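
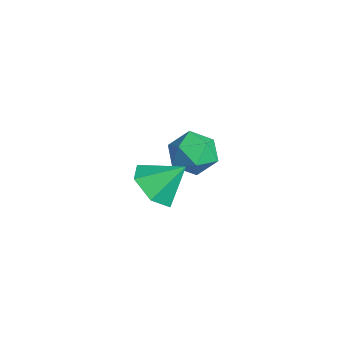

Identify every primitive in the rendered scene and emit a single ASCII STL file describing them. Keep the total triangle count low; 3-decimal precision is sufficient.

solid 
facet normal -0.196 -0.704 -0.682
outer loop
vertex 1.477 -2.963 0.746
vertex 0.761 -2.691 0.671
vertex 1.326 -2.416 0.225
endloop
endfacet
facet normal 0.925 0.363 0.113
outer loop
vertex 1.477 -2.963 0.746
vertex 1.326 -2.416 0.225
vertex 0.979 -1.909 1.429
endloop
endfacet
facet normal -0.196 -0.704 -0.683
outer loop
vertex 1.326 -2.416 0.225
vertex 0.761 -2.691 0.671
vertex 0.609 -2.144 0.151
endloop
endfacet
facet normal 0.366 0.891 -0.270
outer loop
vertex 1.326 -2.416 0.225
vertex 0.609 -2.144 0.151
vertex 0.979 -1.909 1.429
endloop
endfacet
facet normal -0.197 -0.704 -0.683
outer loop
vertex 0.609 -2.144 0.151
vertex 0.761 -2.691 0.671
vertex 0.045 -2.419 0.597
endloop
endfacet
facet normal -0.458 0.889 -0.031
outer loop
vertex 0.609 -2.144 0.151
vertex 0.045 -2.419 0.597
vertex 0.979 -1.909 1.429
endloop
endfacet
facet normal -0.197 -0.704 -0.682
outer loop
vertex 0.045 -2.419 0.597
vertex 0.761 -2.691 0.671
vertex 0.196 -2.965 1.117
endloop
endfacet
facet normal -0.722 0.362 0.589
outer loop
vertex 0.045 -2.419 0.597
vertex 0.196 -2.965 1.117
vertex 0.979 -1.909 1.429
endloop
endfacet
facet normal -0.197 -0.704 -0.683
outer loop
vertex 0.196 -2.965 1.117
vertex 0.761 -2.691 0.671
vertex 0.913 -3.238 1.191
endloop
endfacet
facet normal -0.164 -0.166 0.972
outer loop
vertex 0.196 -2.965 1.117
vertex 0.913 -3.238 1.191
vertex 0.979 -1.909 1.429
endloop
endfacet
facet normal -0.196 -0.704 -0.683
outer loop
vertex 0.913 -3.238 1.191
vertex 0.761 -2.691 0.671
vertex 1.477 -2.963 0.746
endloop
endfacet
facet normal 0.659 -0.164 0.734
outer loop
vertex 0.913 -3.238 1.191
vertex 1.477 -2.963 0.746
vertex 0.979 -1.909 1.429
endloop
endfacet
facet normal 0.094 -0.096 0.991
outer loop
vertex -1.844 -0.486 -0.09
vertex -2.566 -0.772 -0.049
vertex -1.963 -1.252 -0.153
endloop
endfacet
facet normal 0.726 -0.168 0.666
outer loop
vertex -1.844 -0.486 -0.09
vertex -1.963 -1.252 -0.153
vertex -1.452 -0.898 -0.621
endloop
endfacet
facet normal 0.853 0.429 0.297
outer loop
vertex -1.844 -0.486 -0.09
vertex -1.452 -0.898 -0.621
vertex -1.739 -0.199 -0.806
endloop
endfacet
facet normal 0.300 0.869 0.393
outer loop
vertex -1.844 -0.486 -0.09
vertex -1.739 -0.199 -0.806
vertex -2.428 -0.121 -0.452
endloop
endfacet
facet normal -0.169 0.544 0.822
outer loop
vertex -1.844 -0.486 -0.09
vertex -2.428 -0.121 -0.452
vertex -2.566 -0.772 -0.049
endloop
endfacet
facet normal 0.676 -0.708 0.203
outer loop
vertex -1.452 -0.898 -0.621
vertex -1.963 -1.252 -0.153
vertex -1.932 -1.439 -0.908
endloop
endfacet
facet normal -0.346 -0.592 0.728
outer loop
vertex -1.963 -1.252 -0.153
vertex -2.566 -0.772 -0.049
vertex -2.621 -1.361 -0.554
endloop
endfacet
facet normal -0.772 0.445 0.454
outer loop
vertex -2.566 -0.772 -0.049
vertex -2.428 -0.121 -0.452
vertex -2.908 -0.662 -0.739
endloop
endfacet
facet normal -0.014 0.970 -0.241
outer loop
vertex -2.428 -0.121 -0.452
vertex -1.739 -0.199 -0.806
vertex -2.397 -0.308 -1.207
endloop
endfacet
facet normal 0.882 0.257 -0.396
outer loop
vertex -1.739 -0.199 -0.806
vertex -1.452 -0.898 -0.621
vertex -1.794 -0.788 -1.311
endloop
endfacet
facet normal -0.300 -0.869 -0.393
outer loop
vertex -2.516 -1.074 -1.27
vertex -1.932 -1.439 -0.908
vertex -2.621 -1.361 -0.554
endloop
endfacet
facet normal -0.853 -0.429 -0.297
outer loop
vertex -2.516 -1.074 -1.27
vertex -2.621 -1.361 -0.554
vertex -2.908 -0.662 -0.739
endloop
endfacet
facet normal -0.726 0.168 -0.666
outer loop
vertex -2.516 -1.074 -1.27
vertex -2.908 -0.662 -0.739
vertex -2.397 -0.308 -1.207
endloop
endfacet
facet normal -0.094 0.096 -0.991
outer loop
vertex -2.516 -1.074 -1.27
vertex -2.397 -0.308 -1.207
vertex -1.794 -0.788 -1.311
endloop
endfacet
facet normal 0.169 -0.544 -0.822
outer loop
vertex -2.516 -1.074 -1.27
vertex -1.794 -0.788 -1.311
vertex -1.932 -1.439 -0.908
endloop
endfacet
facet normal 0.014 -0.970 0.241
outer loop
vertex -2.621 -1.361 -0.554
vertex -1.932 -1.439 -0.908
vertex -1.963 -1.252 -0.153
endloop
endfacet
facet normal -0.882 -0.257 0.396
outer loop
vertex -2.908 -0.662 -0.739
vertex -2.621 -1.361 -0.554
vertex -2.566 -0.772 -0.049
endloop
endfacet
facet normal -0.676 0.708 -0.203
outer loop
vertex -2.397 -0.308 -1.207
vertex -2.908 -0.662 -0.739
vertex -2.428 -0.121 -0.452
endloop
endfacet
facet normal 0.346 0.592 -0.728
outer loop
vertex -1.794 -0.788 -1.311
vertex -2.397 -0.308 -1.207
vertex -1.739 -0.199 -0.806
endloop
endfacet
facet normal 0.772 -0.445 -0.454
outer loop
vertex -1.932 -1.439 -0.908
vertex -1.794 -0.788 -1.311
vertex -1.452 -0.898 -0.621
endloop
endfacet

endsolid


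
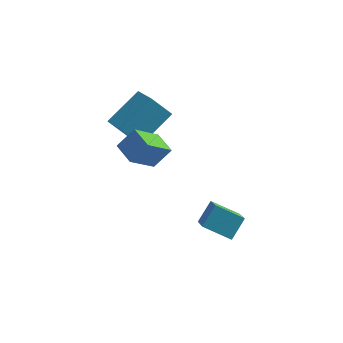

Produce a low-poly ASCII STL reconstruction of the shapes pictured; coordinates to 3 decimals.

solid 
facet normal -0.583 -0.623 -0.522
outer loop
vertex -1.301 1.465 2.261
vertex -2.04 2.869 1.411
vertex -0.404 1.387 1.351
endloop
endfacet
facet normal 0.411 -0.780 0.472
outer loop
vertex 0.78 2.651 2.409
vertex -1.301 1.465 2.261
vertex -0.404 1.387 1.351
endloop
endfacet
facet normal -0.584 -0.623 -0.521
outer loop
vertex -0.404 1.387 1.351
vertex -2.04 2.869 1.411
vertex -1.144 2.79 0.501
endloop
endfacet
facet normal 0.701 -0.061 -0.711
outer loop
vertex -1.144 2.79 0.501
vertex 0.78 2.651 2.409
vertex -0.404 1.387 1.351
endloop
endfacet
facet normal -0.701 0.061 0.711
outer loop
vertex -1.301 1.465 2.261
vertex -0.856 4.133 2.469
vertex -2.04 2.869 1.411
endloop
endfacet
facet normal 0.411 -0.780 0.472
outer loop
vertex -0.116 2.73 3.319
vertex -1.301 1.465 2.261
vertex 0.78 2.651 2.409
endloop
endfacet
facet normal -0.700 0.061 0.711
outer loop
vertex -0.116 2.73 3.319
vertex -0.856 4.133 2.469
vertex -1.301 1.465 2.261
endloop
endfacet
facet normal -0.411 0.780 -0.472
outer loop
vertex -2.04 2.869 1.411
vertex -0.856 4.133 2.469
vertex -1.144 2.79 0.501
endloop
endfacet
facet normal 0.701 -0.062 -0.711
outer loop
vertex 0.041 4.055 1.559
vertex 0.78 2.651 2.409
vertex -1.144 2.79 0.501
endloop
endfacet
facet normal -0.411 0.780 -0.472
outer loop
vertex -1.144 2.79 0.501
vertex -0.856 4.133 2.469
vertex 0.041 4.055 1.559
endloop
endfacet
facet normal 0.584 0.623 0.521
outer loop
vertex 0.041 4.055 1.559
vertex -0.116 2.73 3.319
vertex 0.78 2.651 2.409
endloop
endfacet
facet normal 0.583 0.623 0.521
outer loop
vertex -0.856 4.133 2.469
vertex -0.116 2.73 3.319
vertex 0.041 4.055 1.559
endloop
endfacet
facet normal -0.404 -0.644 -0.650
outer loop
vertex 2.415 -0.718 -2.004
vertex 2.098 0.78 -3.291
vertex 3.685 -0.939 -2.575
endloop
endfacet
facet normal 0.159 -0.749 0.643
outer loop
vertex 4.162 -0.18 -1.809
vertex 2.415 -0.718 -2.004
vertex 3.685 -0.939 -2.575
endloop
endfacet
facet normal -0.405 -0.644 -0.649
outer loop
vertex 3.685 -0.939 -2.575
vertex 2.098 0.78 -3.291
vertex 3.368 0.558 -3.862
endloop
endfacet
facet normal 0.901 -0.157 -0.405
outer loop
vertex 3.368 0.558 -3.862
vertex 4.162 -0.18 -1.809
vertex 3.685 -0.939 -2.575
endloop
endfacet
facet normal -0.901 0.157 0.405
outer loop
vertex 2.415 -0.718 -2.004
vertex 2.575 1.539 -2.525
vertex 2.098 0.78 -3.291
endloop
endfacet
facet normal 0.159 -0.749 0.644
outer loop
vertex 2.892 0.042 -1.238
vertex 2.415 -0.718 -2.004
vertex 4.162 -0.18 -1.809
endloop
endfacet
facet normal -0.901 0.157 0.405
outer loop
vertex 2.892 0.042 -1.238
vertex 2.575 1.539 -2.525
vertex 2.415 -0.718 -2.004
endloop
endfacet
facet normal -0.158 0.749 -0.643
outer loop
vertex 2.098 0.78 -3.291
vertex 2.575 1.539 -2.525
vertex 3.368 0.558 -3.862
endloop
endfacet
facet normal 0.901 -0.157 -0.405
outer loop
vertex 3.845 1.318 -3.096
vertex 4.162 -0.18 -1.809
vertex 3.368 0.558 -3.862
endloop
endfacet
facet normal -0.159 0.749 -0.644
outer loop
vertex 3.368 0.558 -3.862
vertex 2.575 1.539 -2.525
vertex 3.845 1.318 -3.096
endloop
endfacet
facet normal 0.405 0.644 0.650
outer loop
vertex 3.845 1.318 -3.096
vertex 2.892 0.042 -1.238
vertex 4.162 -0.18 -1.809
endloop
endfacet
facet normal 0.404 0.644 0.650
outer loop
vertex 2.575 1.539 -2.525
vertex 2.892 0.042 -1.238
vertex 3.845 1.318 -3.096
endloop
endfacet
facet normal -0.609 -0.321 -0.726
outer loop
vertex -0.624 -0.571 2.074
vertex -1.288 0.302 2.245
vertex 0.262 0.326 0.934
endloop
endfacet
facet normal 0.598 -0.787 -0.154
outer loop
vertex 0.968 0.698 1.775
vertex -0.624 -0.571 2.074
vertex 0.262 0.326 0.934
endloop
endfacet
facet normal -0.609 -0.321 -0.726
outer loop
vertex 0.262 0.326 0.934
vertex -1.288 0.302 2.245
vertex -0.402 1.199 1.105
endloop
endfacet
facet normal 0.521 0.528 -0.671
outer loop
vertex -0.402 1.199 1.105
vertex 0.968 0.698 1.775
vertex 0.262 0.326 0.934
endloop
endfacet
facet normal -0.521 -0.528 0.671
outer loop
vertex -0.624 -0.571 2.074
vertex -0.582 0.674 3.086
vertex -1.288 0.302 2.245
endloop
endfacet
facet normal 0.598 -0.787 -0.154
outer loop
vertex 0.082 -0.199 2.915
vertex -0.624 -0.571 2.074
vertex 0.968 0.698 1.775
endloop
endfacet
facet normal -0.521 -0.528 0.671
outer loop
vertex 0.082 -0.199 2.915
vertex -0.582 0.674 3.086
vertex -0.624 -0.571 2.074
endloop
endfacet
facet normal -0.598 0.787 0.154
outer loop
vertex -1.288 0.302 2.245
vertex -0.582 0.674 3.086
vertex -0.402 1.199 1.105
endloop
endfacet
facet normal 0.521 0.528 -0.671
outer loop
vertex 0.304 1.571 1.946
vertex 0.968 0.698 1.775
vertex -0.402 1.199 1.105
endloop
endfacet
facet normal -0.598 0.787 0.154
outer loop
vertex -0.402 1.199 1.105
vertex -0.582 0.674 3.086
vertex 0.304 1.571 1.946
endloop
endfacet
facet normal 0.609 0.321 0.726
outer loop
vertex 0.304 1.571 1.946
vertex 0.082 -0.199 2.915
vertex 0.968 0.698 1.775
endloop
endfacet
facet normal 0.609 0.321 0.726
outer loop
vertex -0.582 0.674 3.086
vertex 0.082 -0.199 2.915
vertex 0.304 1.571 1.946
endloop
endfacet

endsolid


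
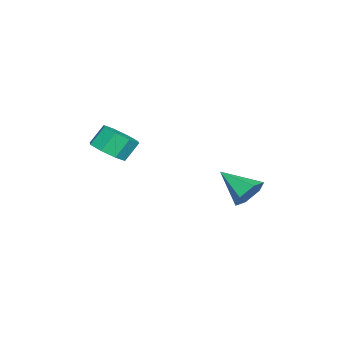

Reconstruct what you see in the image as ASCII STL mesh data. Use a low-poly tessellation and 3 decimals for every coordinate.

solid 
facet normal 0.385 -0.455 -0.803
outer loop
vertex 0.04 -3.838 2.802
vertex -0.43 -3.115 2.168
vertex 0.517 -3.187 2.662
endloop
endfacet
facet normal 0.716 -0.402 0.571
outer loop
vertex 0.04 -3.838 2.802
vertex 0.517 -3.187 2.662
vertex -0.461 -3.248 3.846
endloop
endfacet
facet normal 0.716 -0.403 0.571
outer loop
vertex -0.461 -3.248 3.846
vertex 0.517 -3.187 2.662
vertex 0.016 -2.597 3.707
endloop
endfacet
facet normal -0.386 0.454 0.803
outer loop
vertex -0.461 -3.248 3.846
vertex 0.016 -2.597 3.707
vertex -0.93 -2.525 3.212
endloop
endfacet
facet normal 0.385 -0.454 -0.804
outer loop
vertex 0.517 -3.187 2.662
vertex -0.43 -3.115 2.168
vertex 0.439 -2.494 2.233
endloop
endfacet
facet normal 0.918 0.278 0.283
outer loop
vertex 0.517 -3.187 2.662
vertex 0.439 -2.494 2.233
vertex 0.016 -2.597 3.707
endloop
endfacet
facet normal 0.918 0.278 0.283
outer loop
vertex 0.016 -2.597 3.707
vertex 0.439 -2.494 2.233
vertex -0.062 -1.904 3.278
endloop
endfacet
facet normal -0.386 0.454 0.803
outer loop
vertex 0.016 -2.597 3.707
vertex -0.062 -1.904 3.278
vertex -0.93 -2.525 3.212
endloop
endfacet
facet normal 0.385 -0.455 -0.803
outer loop
vertex 0.439 -2.494 2.233
vertex -0.43 -3.115 2.168
vertex -0.147 -2.165 1.766
endloop
endfacet
facet normal 0.582 0.795 -0.170
outer loop
vertex 0.439 -2.494 2.233
vertex -0.147 -2.165 1.766
vertex -0.062 -1.904 3.278
endloop
endfacet
facet normal 0.583 0.794 -0.170
outer loop
vertex -0.062 -1.904 3.278
vertex -0.147 -2.165 1.766
vertex -0.648 -1.574 2.81
endloop
endfacet
facet normal -0.386 0.454 0.803
outer loop
vertex -0.062 -1.904 3.278
vertex -0.648 -1.574 2.81
vertex -0.93 -2.525 3.212
endloop
endfacet
facet normal 0.385 -0.455 -0.803
outer loop
vertex -0.147 -2.165 1.766
vertex -0.43 -3.115 2.168
vertex -0.899 -2.392 1.534
endloop
endfacet
facet normal -0.094 0.846 -0.524
outer loop
vertex -0.147 -2.165 1.766
vertex -0.899 -2.392 1.534
vertex -0.648 -1.574 2.81
endloop
endfacet
facet normal -0.095 0.846 -0.524
outer loop
vertex -0.648 -1.574 2.81
vertex -0.899 -2.392 1.534
vertex -1.4 -1.802 2.578
endloop
endfacet
facet normal -0.385 0.454 0.803
outer loop
vertex -0.648 -1.574 2.81
vertex -1.4 -1.802 2.578
vertex -0.93 -2.525 3.212
endloop
endfacet
facet normal 0.386 -0.454 -0.803
outer loop
vertex -0.899 -2.392 1.534
vertex -0.43 -3.115 2.168
vertex -1.376 -3.043 1.673
endloop
endfacet
facet normal -0.716 0.402 -0.571
outer loop
vertex -0.899 -2.392 1.534
vertex -1.376 -3.043 1.673
vertex -1.4 -1.802 2.578
endloop
endfacet
facet normal -0.716 0.402 -0.570
outer loop
vertex -1.4 -1.802 2.578
vertex -1.376 -3.043 1.673
vertex -1.877 -2.453 2.718
endloop
endfacet
facet normal -0.385 0.455 0.803
outer loop
vertex -1.4 -1.802 2.578
vertex -1.877 -2.453 2.718
vertex -0.93 -2.525 3.212
endloop
endfacet
facet normal 0.386 -0.454 -0.803
outer loop
vertex -1.376 -3.043 1.673
vertex -0.43 -3.115 2.168
vertex -1.298 -3.736 2.102
endloop
endfacet
facet normal -0.918 -0.278 -0.283
outer loop
vertex -1.376 -3.043 1.673
vertex -1.298 -3.736 2.102
vertex -1.877 -2.453 2.718
endloop
endfacet
facet normal -0.918 -0.278 -0.283
outer loop
vertex -1.877 -2.453 2.718
vertex -1.298 -3.736 2.102
vertex -1.799 -3.146 3.147
endloop
endfacet
facet normal -0.385 0.454 0.804
outer loop
vertex -1.877 -2.453 2.718
vertex -1.799 -3.146 3.147
vertex -0.93 -2.525 3.212
endloop
endfacet
facet normal 0.386 -0.454 -0.803
outer loop
vertex -1.298 -3.736 2.102
vertex -0.43 -3.115 2.168
vertex -0.712 -4.066 2.57
endloop
endfacet
facet normal -0.583 -0.795 0.169
outer loop
vertex -1.298 -3.736 2.102
vertex -0.712 -4.066 2.57
vertex -1.799 -3.146 3.147
endloop
endfacet
facet normal -0.582 -0.795 0.171
outer loop
vertex -1.799 -3.146 3.147
vertex -0.712 -4.066 2.57
vertex -1.213 -3.475 3.614
endloop
endfacet
facet normal -0.385 0.455 0.803
outer loop
vertex -1.799 -3.146 3.147
vertex -1.213 -3.475 3.614
vertex -0.93 -2.525 3.212
endloop
endfacet
facet normal 0.385 -0.454 -0.803
outer loop
vertex -0.712 -4.066 2.57
vertex -0.43 -3.115 2.168
vertex 0.04 -3.838 2.802
endloop
endfacet
facet normal 0.095 -0.846 0.524
outer loop
vertex -0.712 -4.066 2.57
vertex 0.04 -3.838 2.802
vertex -1.213 -3.475 3.614
endloop
endfacet
facet normal 0.094 -0.847 0.524
outer loop
vertex -1.213 -3.475 3.614
vertex 0.04 -3.838 2.802
vertex -0.461 -3.248 3.846
endloop
endfacet
facet normal -0.385 0.455 0.803
outer loop
vertex -1.213 -3.475 3.614
vertex -0.461 -3.248 3.846
vertex -0.93 -2.525 3.212
endloop
endfacet
facet normal 0.377 0.787 -0.488
outer loop
vertex -2.287 3.858 -0.386
vertex -2.774 3.566 -1.233
vertex -3.231 4.195 -0.572
endloop
endfacet
facet normal -0.130 0.175 0.976
outer loop
vertex -2.287 3.858 -0.386
vertex -3.231 4.195 -0.572
vertex -3.566 1.914 -0.207
endloop
endfacet
facet normal 0.377 0.787 -0.488
outer loop
vertex -3.231 4.195 -0.572
vertex -2.774 3.566 -1.233
vertex -3.719 3.903 -1.42
endloop
endfacet
facet normal -0.877 0.199 0.437
outer loop
vertex -3.231 4.195 -0.572
vertex -3.719 3.903 -1.42
vertex -3.566 1.914 -0.207
endloop
endfacet
facet normal 0.377 0.787 -0.488
outer loop
vertex -3.719 3.903 -1.42
vertex -2.774 3.566 -1.233
vertex -3.261 3.274 -2.08
endloop
endfacet
facet normal -0.893 -0.282 -0.350
outer loop
vertex -3.719 3.903 -1.42
vertex -3.261 3.274 -2.08
vertex -3.566 1.914 -0.207
endloop
endfacet
facet normal 0.377 0.787 -0.488
outer loop
vertex -3.261 3.274 -2.08
vertex -2.774 3.566 -1.233
vertex -2.317 2.938 -1.893
endloop
endfacet
facet normal -0.161 -0.786 -0.597
outer loop
vertex -3.261 3.274 -2.08
vertex -2.317 2.938 -1.893
vertex -3.566 1.914 -0.207
endloop
endfacet
facet normal 0.377 0.787 -0.488
outer loop
vertex -2.317 2.938 -1.893
vertex -2.774 3.566 -1.233
vertex -1.83 3.23 -1.046
endloop
endfacet
facet normal 0.585 -0.809 -0.058
outer loop
vertex -2.317 2.938 -1.893
vertex -1.83 3.23 -1.046
vertex -3.566 1.914 -0.207
endloop
endfacet
facet normal 0.377 0.787 -0.488
outer loop
vertex -1.83 3.23 -1.046
vertex -2.774 3.566 -1.233
vertex -2.287 3.858 -0.386
endloop
endfacet
facet normal 0.601 -0.328 0.729
outer loop
vertex -1.83 3.23 -1.046
vertex -2.287 3.858 -0.386
vertex -3.566 1.914 -0.207
endloop
endfacet

endsolid


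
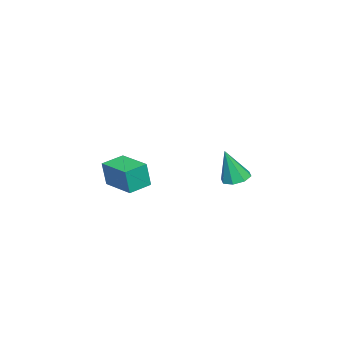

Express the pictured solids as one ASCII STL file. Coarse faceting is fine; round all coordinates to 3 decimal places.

solid 
facet normal -0.816 0.559 0.148
outer loop
vertex -4.039 -4.116 0.043
vertex -2.955 -2.557 0.13
vertex -4.177 -3.941 -1.379
endloop
endfacet
facet normal -0.571 -0.820 -0.045
outer loop
vertex -3.125 -4.663 -1.57
vertex -4.039 -4.116 0.043
vertex -4.177 -3.941 -1.379
endloop
endfacet
facet normal -0.816 0.559 0.148
outer loop
vertex -4.177 -3.941 -1.379
vertex -2.955 -2.557 0.13
vertex -3.093 -2.383 -1.293
endloop
endfacet
facet normal -0.096 0.121 -0.988
outer loop
vertex -3.093 -2.383 -1.293
vertex -3.125 -4.663 -1.57
vertex -4.177 -3.941 -1.379
endloop
endfacet
facet normal 0.096 -0.122 0.988
outer loop
vertex -4.039 -4.116 0.043
vertex -1.903 -3.279 -0.061
vertex -2.955 -2.557 0.13
endloop
endfacet
facet normal -0.570 -0.820 -0.045
outer loop
vertex -2.987 -4.837 -0.147
vertex -4.039 -4.116 0.043
vertex -3.125 -4.663 -1.57
endloop
endfacet
facet normal 0.096 -0.121 0.988
outer loop
vertex -2.987 -4.837 -0.147
vertex -1.903 -3.279 -0.061
vertex -4.039 -4.116 0.043
endloop
endfacet
facet normal 0.571 0.820 0.045
outer loop
vertex -2.955 -2.557 0.13
vertex -1.903 -3.279 -0.061
vertex -3.093 -2.383 -1.293
endloop
endfacet
facet normal -0.095 0.121 -0.988
outer loop
vertex -2.041 -3.104 -1.483
vertex -3.125 -4.663 -1.57
vertex -3.093 -2.383 -1.293
endloop
endfacet
facet normal 0.570 0.820 0.046
outer loop
vertex -3.093 -2.383 -1.293
vertex -1.903 -3.279 -0.061
vertex -2.041 -3.104 -1.483
endloop
endfacet
facet normal 0.816 -0.559 -0.147
outer loop
vertex -2.041 -3.104 -1.483
vertex -2.987 -4.837 -0.147
vertex -3.125 -4.663 -1.57
endloop
endfacet
facet normal 0.816 -0.559 -0.148
outer loop
vertex -1.903 -3.279 -0.061
vertex -2.987 -4.837 -0.147
vertex -2.041 -3.104 -1.483
endloop
endfacet
facet normal -0.163 0.257 -0.953
outer loop
vertex -0.637 1.887 0.482
vertex -1.162 2.362 0.7
vertex -0.432 2.405 0.587
endloop
endfacet
facet normal 0.918 -0.384 0.100
outer loop
vertex -0.637 1.887 0.482
vertex -0.432 2.405 0.587
vertex -0.858 1.878 2.48
endloop
endfacet
facet normal -0.163 0.258 -0.952
outer loop
vertex -0.432 2.405 0.587
vertex -1.162 2.362 0.7
vertex -0.654 2.897 0.758
endloop
endfacet
facet normal 0.906 0.308 0.290
outer loop
vertex -0.432 2.405 0.587
vertex -0.654 2.897 0.758
vertex -0.858 1.878 2.48
endloop
endfacet
facet normal -0.163 0.258 -0.952
outer loop
vertex -0.654 2.897 0.758
vertex -1.162 2.362 0.7
vertex -1.173 3.075 0.895
endloop
endfacet
facet normal 0.396 0.769 0.502
outer loop
vertex -0.654 2.897 0.758
vertex -1.173 3.075 0.895
vertex -0.858 1.878 2.48
endloop
endfacet
facet normal -0.163 0.258 -0.952
outer loop
vertex -1.173 3.075 0.895
vertex -1.162 2.362 0.7
vertex -1.686 2.836 0.918
endloop
endfacet
facet normal -0.312 0.727 0.611
outer loop
vertex -1.173 3.075 0.895
vertex -1.686 2.836 0.918
vertex -0.858 1.878 2.48
endloop
endfacet
facet normal -0.161 0.260 -0.952
outer loop
vertex -1.686 2.836 0.918
vertex -1.162 2.362 0.7
vertex -1.892 2.319 0.812
endloop
endfacet
facet normal -0.806 0.207 0.554
outer loop
vertex -1.686 2.836 0.918
vertex -1.892 2.319 0.812
vertex -0.858 1.878 2.48
endloop
endfacet
facet normal -0.161 0.258 -0.953
outer loop
vertex -1.892 2.319 0.812
vertex -1.162 2.362 0.7
vertex -1.67 1.827 0.641
endloop
endfacet
facet normal -0.795 -0.485 0.364
outer loop
vertex -1.892 2.319 0.812
vertex -1.67 1.827 0.641
vertex -0.858 1.878 2.48
endloop
endfacet
facet normal -0.162 0.259 -0.952
outer loop
vertex -1.67 1.827 0.641
vertex -1.162 2.362 0.7
vertex -1.15 1.648 0.504
endloop
endfacet
facet normal -0.286 -0.946 0.152
outer loop
vertex -1.67 1.827 0.641
vertex -1.15 1.648 0.504
vertex -0.858 1.878 2.48
endloop
endfacet
facet normal -0.161 0.259 -0.952
outer loop
vertex -1.15 1.648 0.504
vertex -1.162 2.362 0.7
vertex -0.637 1.887 0.482
endloop
endfacet
facet normal 0.423 -0.905 0.043
outer loop
vertex -1.15 1.648 0.504
vertex -0.637 1.887 0.482
vertex -0.858 1.878 2.48
endloop
endfacet

endsolid


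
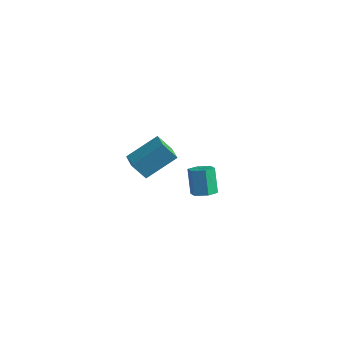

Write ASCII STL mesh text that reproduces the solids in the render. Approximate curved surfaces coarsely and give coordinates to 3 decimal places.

solid 
facet normal -0.441 -0.707 -0.552
outer loop
vertex -3.17 -0.442 0.365
vertex -3.834 0.073 0.236
vertex -2.728 -0.078 -0.454
endloop
endfacet
facet normal 0.781 -0.606 0.152
outer loop
vertex -2.026 1.047 0.424
vertex -3.17 -0.442 0.365
vertex -2.728 -0.078 -0.454
endloop
endfacet
facet normal -0.441 -0.707 -0.552
outer loop
vertex -2.728 -0.078 -0.454
vertex -3.834 0.073 0.236
vertex -3.392 0.437 -0.583
endloop
endfacet
facet normal 0.442 0.364 -0.820
outer loop
vertex -3.392 0.437 -0.583
vertex -2.026 1.047 0.424
vertex -2.728 -0.078 -0.454
endloop
endfacet
facet normal -0.442 -0.364 0.820
outer loop
vertex -3.17 -0.442 0.365
vertex -3.132 1.198 1.114
vertex -3.834 0.073 0.236
endloop
endfacet
facet normal 0.781 -0.606 0.152
outer loop
vertex -2.468 0.683 1.243
vertex -3.17 -0.442 0.365
vertex -2.026 1.047 0.424
endloop
endfacet
facet normal -0.442 -0.364 0.820
outer loop
vertex -2.468 0.683 1.243
vertex -3.132 1.198 1.114
vertex -3.17 -0.442 0.365
endloop
endfacet
facet normal -0.781 0.606 -0.152
outer loop
vertex -3.834 0.073 0.236
vertex -3.132 1.198 1.114
vertex -3.392 0.437 -0.583
endloop
endfacet
facet normal 0.442 0.364 -0.820
outer loop
vertex -2.69 1.562 0.295
vertex -2.026 1.047 0.424
vertex -3.392 0.437 -0.583
endloop
endfacet
facet normal -0.781 0.606 -0.152
outer loop
vertex -3.392 0.437 -0.583
vertex -3.132 1.198 1.114
vertex -2.69 1.562 0.295
endloop
endfacet
facet normal 0.441 0.707 0.552
outer loop
vertex -2.69 1.562 0.295
vertex -2.468 0.683 1.243
vertex -2.026 1.047 0.424
endloop
endfacet
facet normal 0.441 0.707 0.552
outer loop
vertex -3.132 1.198 1.114
vertex -2.468 0.683 1.243
vertex -2.69 1.562 0.295
endloop
endfacet
facet normal 0.368 -0.325 -0.871
outer loop
vertex 2.556 -2.607 3.282
vertex 2.113 -2.838 3.181
vertex 2.188 -2.356 3.033
endloop
endfacet
facet normal 0.587 0.808 -0.052
outer loop
vertex 2.556 -2.607 3.282
vertex 2.188 -2.356 3.033
vertex 2.15 -2.25 4.24
endloop
endfacet
facet normal 0.588 0.807 -0.052
outer loop
vertex 2.15 -2.25 4.24
vertex 2.188 -2.356 3.033
vertex 1.783 -1.999 3.991
endloop
endfacet
facet normal -0.369 0.325 0.871
outer loop
vertex 2.15 -2.25 4.24
vertex 1.783 -1.999 3.991
vertex 1.707 -2.482 4.139
endloop
endfacet
facet normal 0.368 -0.325 -0.871
outer loop
vertex 2.188 -2.356 3.033
vertex 2.113 -2.838 3.181
vertex 1.745 -2.587 2.932
endloop
endfacet
facet normal -0.330 0.830 -0.449
outer loop
vertex 2.188 -2.356 3.033
vertex 1.745 -2.587 2.932
vertex 1.783 -1.999 3.991
endloop
endfacet
facet normal -0.332 0.830 -0.449
outer loop
vertex 1.783 -1.999 3.991
vertex 1.745 -2.587 2.932
vertex 1.34 -2.231 3.89
endloop
endfacet
facet normal -0.369 0.325 0.871
outer loop
vertex 1.783 -1.999 3.991
vertex 1.34 -2.231 3.89
vertex 1.707 -2.482 4.139
endloop
endfacet
facet normal 0.368 -0.324 -0.871
outer loop
vertex 1.745 -2.587 2.932
vertex 2.113 -2.838 3.181
vertex 1.67 -3.07 3.08
endloop
endfacet
facet normal -0.918 0.021 -0.396
outer loop
vertex 1.745 -2.587 2.932
vertex 1.67 -3.07 3.08
vertex 1.34 -2.231 3.89
endloop
endfacet
facet normal -0.917 0.023 -0.397
outer loop
vertex 1.34 -2.231 3.89
vertex 1.67 -3.07 3.08
vertex 1.264 -2.713 4.038
endloop
endfacet
facet normal -0.368 0.325 0.871
outer loop
vertex 1.34 -2.231 3.89
vertex 1.264 -2.713 4.038
vertex 1.707 -2.482 4.139
endloop
endfacet
facet normal 0.369 -0.325 -0.871
outer loop
vertex 1.67 -3.07 3.08
vertex 2.113 -2.838 3.181
vertex 2.037 -3.321 3.329
endloop
endfacet
facet normal -0.588 -0.808 0.052
outer loop
vertex 1.67 -3.07 3.08
vertex 2.037 -3.321 3.329
vertex 1.264 -2.713 4.038
endloop
endfacet
facet normal -0.587 -0.808 0.053
outer loop
vertex 1.264 -2.713 4.038
vertex 2.037 -3.321 3.329
vertex 1.632 -2.964 4.287
endloop
endfacet
facet normal -0.368 0.325 0.871
outer loop
vertex 1.264 -2.713 4.038
vertex 1.632 -2.964 4.287
vertex 1.707 -2.482 4.139
endloop
endfacet
facet normal 0.369 -0.325 -0.871
outer loop
vertex 2.037 -3.321 3.329
vertex 2.113 -2.838 3.181
vertex 2.48 -3.089 3.43
endloop
endfacet
facet normal 0.332 -0.829 0.449
outer loop
vertex 2.037 -3.321 3.329
vertex 2.48 -3.089 3.43
vertex 1.632 -2.964 4.287
endloop
endfacet
facet normal 0.331 -0.830 0.448
outer loop
vertex 1.632 -2.964 4.287
vertex 2.48 -3.089 3.43
vertex 2.075 -2.733 4.388
endloop
endfacet
facet normal -0.368 0.325 0.871
outer loop
vertex 1.632 -2.964 4.287
vertex 2.075 -2.733 4.388
vertex 1.707 -2.482 4.139
endloop
endfacet
facet normal 0.368 -0.325 -0.871
outer loop
vertex 2.48 -3.089 3.43
vertex 2.113 -2.838 3.181
vertex 2.556 -2.607 3.282
endloop
endfacet
facet normal 0.918 -0.023 0.397
outer loop
vertex 2.48 -3.089 3.43
vertex 2.556 -2.607 3.282
vertex 2.075 -2.733 4.388
endloop
endfacet
facet normal 0.918 -0.021 0.397
outer loop
vertex 2.075 -2.733 4.388
vertex 2.556 -2.607 3.282
vertex 2.15 -2.25 4.24
endloop
endfacet
facet normal -0.368 0.324 0.871
outer loop
vertex 2.075 -2.733 4.388
vertex 2.15 -2.25 4.24
vertex 1.707 -2.482 4.139
endloop
endfacet

endsolid


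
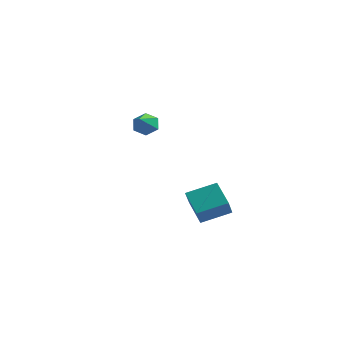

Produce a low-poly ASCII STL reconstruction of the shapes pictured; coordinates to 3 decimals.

solid 
facet normal -0.275 0.781 -0.561
outer loop
vertex -3.571 0.38 -0.686
vertex -4.185 0.308 -0.485
vertex -3.777 0.69 -0.153
endloop
endfacet
facet normal 0.946 0.101 0.307
outer loop
vertex -3.571 0.38 -0.686
vertex -3.777 0.69 -0.153
vertex -3.775 -0.848 0.345
endloop
endfacet
facet normal -0.276 0.781 -0.560
outer loop
vertex -3.777 0.69 -0.153
vertex -4.185 0.308 -0.485
vertex -4.391 0.617 0.048
endloop
endfacet
facet normal 0.265 0.297 0.917
outer loop
vertex -3.777 0.69 -0.153
vertex -4.391 0.617 0.048
vertex -3.775 -0.848 0.345
endloop
endfacet
facet normal -0.277 0.781 -0.560
outer loop
vertex -4.391 0.617 0.048
vertex -4.185 0.308 -0.485
vertex -4.798 0.235 -0.284
endloop
endfacet
facet normal -0.583 -0.081 0.808
outer loop
vertex -4.391 0.617 0.048
vertex -4.798 0.235 -0.284
vertex -3.775 -0.848 0.345
endloop
endfacet
facet normal -0.277 0.780 -0.562
outer loop
vertex -4.798 0.235 -0.284
vertex -4.185 0.308 -0.485
vertex -4.592 -0.075 -0.816
endloop
endfacet
facet normal -0.750 -0.655 0.091
outer loop
vertex -4.798 0.235 -0.284
vertex -4.592 -0.075 -0.816
vertex -3.775 -0.848 0.345
endloop
endfacet
facet normal -0.278 0.780 -0.561
outer loop
vertex -4.592 -0.075 -0.816
vertex -4.185 0.308 -0.485
vertex -3.979 -0.002 -1.018
endloop
endfacet
facet normal -0.069 -0.852 -0.519
outer loop
vertex -4.592 -0.075 -0.816
vertex -3.979 -0.002 -1.018
vertex -3.775 -0.848 0.345
endloop
endfacet
facet normal -0.275 0.781 -0.561
outer loop
vertex -3.979 -0.002 -1.018
vertex -4.185 0.308 -0.485
vertex -3.571 0.38 -0.686
endloop
endfacet
facet normal 0.779 -0.474 -0.411
outer loop
vertex -3.979 -0.002 -1.018
vertex -3.571 0.38 -0.686
vertex -3.775 -0.848 0.345
endloop
endfacet
facet normal -0.681 -0.655 -0.329
outer loop
vertex 1.442 -4.555 -2.619
vertex 0.497 -3.916 -1.935
vertex 1.243 -3.907 -3.498
endloop
endfacet
facet normal 0.710 -0.480 -0.515
outer loop
vertex 2.223 -2.964 -3.025
vertex 1.442 -4.555 -2.619
vertex 1.243 -3.907 -3.498
endloop
endfacet
facet normal -0.681 -0.655 -0.329
outer loop
vertex 1.243 -3.907 -3.498
vertex 0.497 -3.916 -1.935
vertex 0.298 -3.268 -2.814
endloop
endfacet
facet normal -0.179 0.583 -0.792
outer loop
vertex 0.298 -3.268 -2.814
vertex 2.223 -2.964 -3.025
vertex 1.243 -3.907 -3.498
endloop
endfacet
facet normal 0.179 -0.583 0.792
outer loop
vertex 1.442 -4.555 -2.619
vertex 1.477 -2.973 -1.462
vertex 0.497 -3.916 -1.935
endloop
endfacet
facet normal 0.710 -0.480 -0.515
outer loop
vertex 2.422 -3.612 -2.146
vertex 1.442 -4.555 -2.619
vertex 2.223 -2.964 -3.025
endloop
endfacet
facet normal 0.179 -0.583 0.792
outer loop
vertex 2.422 -3.612 -2.146
vertex 1.477 -2.973 -1.462
vertex 1.442 -4.555 -2.619
endloop
endfacet
facet normal -0.710 0.480 0.515
outer loop
vertex 0.497 -3.916 -1.935
vertex 1.477 -2.973 -1.462
vertex 0.298 -3.268 -2.814
endloop
endfacet
facet normal -0.179 0.583 -0.792
outer loop
vertex 1.278 -2.325 -2.341
vertex 2.223 -2.964 -3.025
vertex 0.298 -3.268 -2.814
endloop
endfacet
facet normal -0.710 0.480 0.515
outer loop
vertex 0.298 -3.268 -2.814
vertex 1.477 -2.973 -1.462
vertex 1.278 -2.325 -2.341
endloop
endfacet
facet normal 0.681 0.655 0.329
outer loop
vertex 1.278 -2.325 -2.341
vertex 2.422 -3.612 -2.146
vertex 2.223 -2.964 -3.025
endloop
endfacet
facet normal 0.681 0.655 0.329
outer loop
vertex 1.477 -2.973 -1.462
vertex 2.422 -3.612 -2.146
vertex 1.278 -2.325 -2.341
endloop
endfacet

endsolid


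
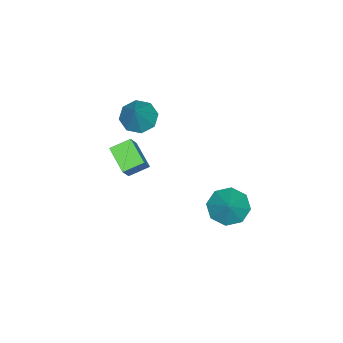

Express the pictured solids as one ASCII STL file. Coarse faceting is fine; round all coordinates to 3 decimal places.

solid 
facet normal -0.575 -0.209 -0.791
outer loop
vertex -2.895 -3.041 1.861
vertex -3.483 -3.491 2.407
vertex -3.4 -2.622 2.117
endloop
endfacet
facet normal 0.586 0.797 -0.147
outer loop
vertex -2.895 -3.041 1.861
vertex -3.4 -2.622 2.117
vertex -2.317 -3.069 4.013
endloop
endfacet
facet normal -0.575 -0.209 -0.791
outer loop
vertex -3.4 -2.622 2.117
vertex -3.483 -3.491 2.407
vertex -3.953 -2.712 2.543
endloop
endfacet
facet normal 0.013 0.975 0.223
outer loop
vertex -3.4 -2.622 2.117
vertex -3.953 -2.712 2.543
vertex -2.317 -3.069 4.013
endloop
endfacet
facet normal -0.574 -0.208 -0.792
outer loop
vertex -3.953 -2.712 2.543
vertex -3.483 -3.491 2.407
vertex -4.232 -3.258 2.889
endloop
endfacet
facet normal -0.438 0.630 0.641
outer loop
vertex -3.953 -2.712 2.543
vertex -4.232 -3.258 2.889
vertex -2.317 -3.069 4.013
endloop
endfacet
facet normal -0.574 -0.209 -0.792
outer loop
vertex -4.232 -3.258 2.889
vertex -3.483 -3.491 2.407
vertex -4.072 -3.941 2.953
endloop
endfacet
facet normal -0.503 -0.037 0.863
outer loop
vertex -4.232 -3.258 2.889
vertex -4.072 -3.941 2.953
vertex -2.317 -3.069 4.013
endloop
endfacet
facet normal -0.575 -0.208 -0.791
outer loop
vertex -4.072 -3.941 2.953
vertex -3.483 -3.491 2.407
vertex -3.567 -4.36 2.696
endloop
endfacet
facet normal -0.142 -0.636 0.758
outer loop
vertex -4.072 -3.941 2.953
vertex -3.567 -4.36 2.696
vertex -2.317 -3.069 4.013
endloop
endfacet
facet normal -0.575 -0.208 -0.791
outer loop
vertex -3.567 -4.36 2.696
vertex -3.483 -3.491 2.407
vertex -3.014 -4.271 2.271
endloop
endfacet
facet normal 0.430 -0.814 0.390
outer loop
vertex -3.567 -4.36 2.696
vertex -3.014 -4.271 2.271
vertex -2.317 -3.069 4.013
endloop
endfacet
facet normal -0.575 -0.208 -0.792
outer loop
vertex -3.014 -4.271 2.271
vertex -3.483 -3.491 2.407
vertex -2.735 -3.724 1.925
endloop
endfacet
facet normal 0.883 -0.469 -0.030
outer loop
vertex -3.014 -4.271 2.271
vertex -2.735 -3.724 1.925
vertex -2.317 -3.069 4.013
endloop
endfacet
facet normal -0.575 -0.209 -0.791
outer loop
vertex -2.735 -3.724 1.925
vertex -3.483 -3.491 2.407
vertex -2.895 -3.041 1.861
endloop
endfacet
facet normal 0.947 0.198 -0.252
outer loop
vertex -2.735 -3.724 1.925
vertex -2.895 -3.041 1.861
vertex -2.317 -3.069 4.013
endloop
endfacet
facet normal -0.614 -0.302 -0.729
outer loop
vertex -3.194 0.39 -3.394
vertex -3.98 0.929 -2.955
vertex -3.24 1.144 -3.668
endloop
endfacet
facet normal 0.989 0.008 -0.145
outer loop
vertex -3.194 0.39 -3.394
vertex -3.24 1.144 -3.668
vertex -2.96 1.431 -1.745
endloop
endfacet
facet normal -0.614 -0.302 -0.729
outer loop
vertex -3.24 1.144 -3.668
vertex -3.98 0.929 -2.955
vertex -3.72 1.772 -3.524
endloop
endfacet
facet normal 0.755 0.624 -0.203
outer loop
vertex -3.24 1.144 -3.668
vertex -3.72 1.772 -3.524
vertex -2.96 1.431 -1.745
endloop
endfacet
facet normal -0.614 -0.302 -0.729
outer loop
vertex -3.72 1.772 -3.524
vertex -3.98 0.929 -2.955
vertex -4.353 1.906 -3.046
endloop
endfacet
facet normal 0.260 0.963 0.074
outer loop
vertex -3.72 1.772 -3.524
vertex -4.353 1.906 -3.046
vertex -2.96 1.431 -1.745
endloop
endfacet
facet normal -0.615 -0.302 -0.729
outer loop
vertex -4.353 1.906 -3.046
vertex -3.98 0.929 -2.955
vertex -4.767 1.468 -2.515
endloop
endfacet
facet normal -0.206 0.828 0.522
outer loop
vertex -4.353 1.906 -3.046
vertex -4.767 1.468 -2.515
vertex -2.96 1.431 -1.745
endloop
endfacet
facet normal -0.615 -0.303 -0.728
outer loop
vertex -4.767 1.468 -2.515
vertex -3.98 0.929 -2.955
vertex -4.72 0.714 -2.241
endloop
endfacet
facet normal -0.369 0.297 0.881
outer loop
vertex -4.767 1.468 -2.515
vertex -4.72 0.714 -2.241
vertex -2.96 1.431 -1.745
endloop
endfacet
facet normal -0.615 -0.303 -0.728
outer loop
vertex -4.72 0.714 -2.241
vertex -3.98 0.929 -2.955
vertex -4.24 0.086 -2.385
endloop
endfacet
facet normal -0.135 -0.318 0.938
outer loop
vertex -4.72 0.714 -2.241
vertex -4.24 0.086 -2.385
vertex -2.96 1.431 -1.745
endloop
endfacet
facet normal -0.615 -0.302 -0.728
outer loop
vertex -4.24 0.086 -2.385
vertex -3.98 0.929 -2.955
vertex -3.608 -0.049 -2.863
endloop
endfacet
facet normal 0.360 -0.658 0.662
outer loop
vertex -4.24 0.086 -2.385
vertex -3.608 -0.049 -2.863
vertex -2.96 1.431 -1.745
endloop
endfacet
facet normal -0.614 -0.302 -0.729
outer loop
vertex -3.608 -0.049 -2.863
vertex -3.98 0.929 -2.955
vertex -3.194 0.39 -3.394
endloop
endfacet
facet normal 0.826 -0.522 0.212
outer loop
vertex -3.608 -0.049 -2.863
vertex -3.194 0.39 -3.394
vertex -2.96 1.431 -1.745
endloop
endfacet
facet normal -0.589 -0.091 -0.803
outer loop
vertex -3.091 -3.407 0.768
vertex -2.356 -2.333 0.107
vertex -2.396 -4.146 0.342
endloop
endfacet
facet normal -0.504 -0.735 0.453
outer loop
vertex -1.624 -4.027 1.393
vertex -3.091 -3.407 0.768
vertex -2.396 -4.146 0.342
endloop
endfacet
facet normal -0.590 -0.091 -0.802
outer loop
vertex -2.396 -4.146 0.342
vertex -2.356 -2.333 0.107
vertex -1.661 -3.072 -0.32
endloop
endfacet
facet normal 0.632 -0.671 -0.388
outer loop
vertex -1.661 -3.072 -0.32
vertex -1.624 -4.027 1.393
vertex -2.396 -4.146 0.342
endloop
endfacet
facet normal -0.632 0.671 0.388
outer loop
vertex -3.091 -3.407 0.768
vertex -1.584 -2.214 1.158
vertex -2.356 -2.333 0.107
endloop
endfacet
facet normal -0.504 -0.736 0.453
outer loop
vertex -2.319 -3.288 1.82
vertex -3.091 -3.407 0.768
vertex -1.624 -4.027 1.393
endloop
endfacet
facet normal -0.632 0.671 0.388
outer loop
vertex -2.319 -3.288 1.82
vertex -1.584 -2.214 1.158
vertex -3.091 -3.407 0.768
endloop
endfacet
facet normal 0.504 0.736 -0.453
outer loop
vertex -2.356 -2.333 0.107
vertex -1.584 -2.214 1.158
vertex -1.661 -3.072 -0.32
endloop
endfacet
facet normal 0.632 -0.671 -0.388
outer loop
vertex -0.889 -2.953 0.732
vertex -1.624 -4.027 1.393
vertex -1.661 -3.072 -0.32
endloop
endfacet
facet normal 0.504 0.735 -0.453
outer loop
vertex -1.661 -3.072 -0.32
vertex -1.584 -2.214 1.158
vertex -0.889 -2.953 0.732
endloop
endfacet
facet normal 0.589 0.091 0.803
outer loop
vertex -0.889 -2.953 0.732
vertex -2.319 -3.288 1.82
vertex -1.624 -4.027 1.393
endloop
endfacet
facet normal 0.589 0.091 0.803
outer loop
vertex -1.584 -2.214 1.158
vertex -2.319 -3.288 1.82
vertex -0.889 -2.953 0.732
endloop
endfacet

endsolid


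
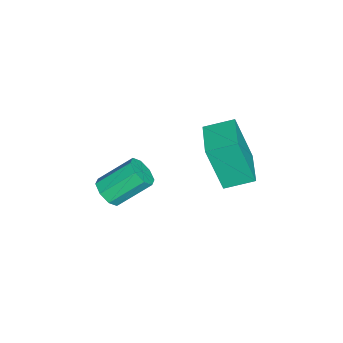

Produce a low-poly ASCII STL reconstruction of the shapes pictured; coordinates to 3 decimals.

solid 
facet normal 0.280 -0.730 -0.623
outer loop
vertex -0.769 0.061 -1.235
vertex -1.158 -0.347 -0.932
vertex -1.219 0.053 -1.428
endloop
endfacet
facet normal 0.278 0.683 -0.676
outer loop
vertex -0.769 0.061 -1.235
vertex -1.219 0.053 -1.428
vertex -1.213 1.215 -0.251
endloop
endfacet
facet normal 0.278 0.683 -0.676
outer loop
vertex -1.213 1.215 -0.251
vertex -1.219 0.053 -1.428
vertex -1.663 1.207 -0.444
endloop
endfacet
facet normal -0.280 0.730 0.623
outer loop
vertex -1.213 1.215 -0.251
vertex -1.663 1.207 -0.444
vertex -1.602 0.807 0.052
endloop
endfacet
facet normal 0.282 -0.730 -0.623
outer loop
vertex -1.219 0.053 -1.428
vertex -1.158 -0.347 -0.932
vertex -1.633 -0.19 -1.331
endloop
endfacet
facet normal -0.454 0.471 -0.757
outer loop
vertex -1.219 0.053 -1.428
vertex -1.633 -0.19 -1.331
vertex -1.663 1.207 -0.444
endloop
endfacet
facet normal -0.454 0.471 -0.757
outer loop
vertex -1.663 1.207 -0.444
vertex -1.633 -0.19 -1.331
vertex -2.077 0.964 -0.347
endloop
endfacet
facet normal -0.282 0.730 0.623
outer loop
vertex -1.663 1.207 -0.444
vertex -2.077 0.964 -0.347
vertex -1.602 0.807 0.052
endloop
endfacet
facet normal 0.281 -0.731 -0.622
outer loop
vertex -1.633 -0.19 -1.331
vertex -1.158 -0.347 -0.932
vertex -1.769 -0.524 -1.0
endloop
endfacet
facet normal -0.919 -0.017 -0.395
outer loop
vertex -1.633 -0.19 -1.331
vertex -1.769 -0.524 -1.0
vertex -2.077 0.964 -0.347
endloop
endfacet
facet normal -0.919 -0.017 -0.395
outer loop
vertex -2.077 0.964 -0.347
vertex -1.769 -0.524 -1.0
vertex -2.213 0.63 -0.016
endloop
endfacet
facet normal -0.281 0.731 0.622
outer loop
vertex -2.077 0.964 -0.347
vertex -2.213 0.63 -0.016
vertex -1.602 0.807 0.052
endloop
endfacet
facet normal 0.281 -0.730 -0.623
outer loop
vertex -1.769 -0.524 -1.0
vertex -1.158 -0.347 -0.932
vertex -1.547 -0.755 -0.629
endloop
endfacet
facet normal -0.846 -0.495 0.198
outer loop
vertex -1.769 -0.524 -1.0
vertex -1.547 -0.755 -0.629
vertex -2.213 0.63 -0.016
endloop
endfacet
facet normal -0.846 -0.495 0.198
outer loop
vertex -2.213 0.63 -0.016
vertex -1.547 -0.755 -0.629
vertex -1.991 0.399 0.355
endloop
endfacet
facet normal -0.281 0.730 0.623
outer loop
vertex -2.213 0.63 -0.016
vertex -1.991 0.399 0.355
vertex -1.602 0.807 0.052
endloop
endfacet
facet normal 0.280 -0.730 -0.623
outer loop
vertex -1.547 -0.755 -0.629
vertex -1.158 -0.347 -0.932
vertex -1.097 -0.747 -0.436
endloop
endfacet
facet normal -0.278 -0.683 0.676
outer loop
vertex -1.547 -0.755 -0.629
vertex -1.097 -0.747 -0.436
vertex -1.991 0.399 0.355
endloop
endfacet
facet normal -0.278 -0.683 0.676
outer loop
vertex -1.991 0.399 0.355
vertex -1.097 -0.747 -0.436
vertex -1.541 0.407 0.548
endloop
endfacet
facet normal -0.280 0.730 0.623
outer loop
vertex -1.991 0.399 0.355
vertex -1.541 0.407 0.548
vertex -1.602 0.807 0.052
endloop
endfacet
facet normal 0.282 -0.730 -0.623
outer loop
vertex -1.097 -0.747 -0.436
vertex -1.158 -0.347 -0.932
vertex -0.683 -0.504 -0.533
endloop
endfacet
facet normal 0.454 -0.471 0.757
outer loop
vertex -1.097 -0.747 -0.436
vertex -0.683 -0.504 -0.533
vertex -1.541 0.407 0.548
endloop
endfacet
facet normal 0.454 -0.471 0.757
outer loop
vertex -1.541 0.407 0.548
vertex -0.683 -0.504 -0.533
vertex -1.127 0.65 0.451
endloop
endfacet
facet normal -0.282 0.730 0.623
outer loop
vertex -1.541 0.407 0.548
vertex -1.127 0.65 0.451
vertex -1.602 0.807 0.052
endloop
endfacet
facet normal 0.281 -0.731 -0.622
outer loop
vertex -0.683 -0.504 -0.533
vertex -1.158 -0.347 -0.932
vertex -0.547 -0.17 -0.864
endloop
endfacet
facet normal 0.919 0.017 0.395
outer loop
vertex -0.683 -0.504 -0.533
vertex -0.547 -0.17 -0.864
vertex -1.127 0.65 0.451
endloop
endfacet
facet normal 0.919 0.017 0.395
outer loop
vertex -1.127 0.65 0.451
vertex -0.547 -0.17 -0.864
vertex -0.991 0.984 0.12
endloop
endfacet
facet normal -0.281 0.731 0.622
outer loop
vertex -1.127 0.65 0.451
vertex -0.991 0.984 0.12
vertex -1.602 0.807 0.052
endloop
endfacet
facet normal 0.281 -0.730 -0.623
outer loop
vertex -0.547 -0.17 -0.864
vertex -1.158 -0.347 -0.932
vertex -0.769 0.061 -1.235
endloop
endfacet
facet normal 0.846 0.495 -0.198
outer loop
vertex -0.547 -0.17 -0.864
vertex -0.769 0.061 -1.235
vertex -0.991 0.984 0.12
endloop
endfacet
facet normal 0.846 0.495 -0.198
outer loop
vertex -0.991 0.984 0.12
vertex -0.769 0.061 -1.235
vertex -1.213 1.215 -0.251
endloop
endfacet
facet normal -0.281 0.730 0.623
outer loop
vertex -0.991 0.984 0.12
vertex -1.213 1.215 -0.251
vertex -1.602 0.807 0.052
endloop
endfacet
facet normal -0.970 -0.214 -0.115
outer loop
vertex -1.448 2.901 3.149
vertex -1.718 3.943 3.493
vertex -1.367 3.539 1.276
endloop
endfacet
facet normal 0.239 -0.922 -0.304
outer loop
vertex 0.078 3.857 1.447
vertex -1.448 2.901 3.149
vertex -1.367 3.539 1.276
endloop
endfacet
facet normal -0.970 -0.214 -0.114
outer loop
vertex -1.367 3.539 1.276
vertex -1.718 3.943 3.493
vertex -1.638 4.581 1.62
endloop
endfacet
facet normal 0.041 0.323 -0.946
outer loop
vertex -1.638 4.581 1.62
vertex 0.078 3.857 1.447
vertex -1.367 3.539 1.276
endloop
endfacet
facet normal -0.041 -0.323 0.946
outer loop
vertex -1.448 2.901 3.149
vertex -0.273 4.261 3.664
vertex -1.718 3.943 3.493
endloop
endfacet
facet normal 0.239 -0.922 -0.304
outer loop
vertex -0.002 3.219 3.32
vertex -1.448 2.901 3.149
vertex 0.078 3.857 1.447
endloop
endfacet
facet normal -0.041 -0.323 0.946
outer loop
vertex -0.002 3.219 3.32
vertex -0.273 4.261 3.664
vertex -1.448 2.901 3.149
endloop
endfacet
facet normal -0.239 0.922 0.304
outer loop
vertex -1.718 3.943 3.493
vertex -0.273 4.261 3.664
vertex -1.638 4.581 1.62
endloop
endfacet
facet normal 0.041 0.323 -0.946
outer loop
vertex -0.192 4.899 1.791
vertex 0.078 3.857 1.447
vertex -1.638 4.581 1.62
endloop
endfacet
facet normal -0.239 0.922 0.304
outer loop
vertex -1.638 4.581 1.62
vertex -0.273 4.261 3.664
vertex -0.192 4.899 1.791
endloop
endfacet
facet normal 0.970 0.214 0.114
outer loop
vertex -0.192 4.899 1.791
vertex -0.002 3.219 3.32
vertex 0.078 3.857 1.447
endloop
endfacet
facet normal 0.970 0.214 0.115
outer loop
vertex -0.273 4.261 3.664
vertex -0.002 3.219 3.32
vertex -0.192 4.899 1.791
endloop
endfacet

endsolid


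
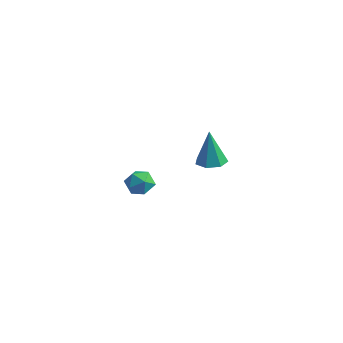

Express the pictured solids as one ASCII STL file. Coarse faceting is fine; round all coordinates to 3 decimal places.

solid 
facet normal 0.119 -0.058 -0.991
outer loop
vertex -1.347 2.082 -3.238
vertex -2.085 2.345 -3.342
vertex -1.417 2.762 -3.286
endloop
endfacet
facet normal 0.886 0.123 0.446
outer loop
vertex -1.347 2.082 -3.238
vertex -1.417 2.762 -3.286
vertex -2.315 2.455 -1.418
endloop
endfacet
facet normal 0.118 -0.056 -0.991
outer loop
vertex -1.417 2.762 -3.286
vertex -2.085 2.345 -3.342
vertex -1.99 3.128 -3.375
endloop
endfacet
facet normal 0.463 0.812 0.356
outer loop
vertex -1.417 2.762 -3.286
vertex -1.99 3.128 -3.375
vertex -2.315 2.455 -1.418
endloop
endfacet
facet normal 0.118 -0.056 -0.991
outer loop
vertex -1.99 3.128 -3.375
vertex -2.085 2.345 -3.342
vertex -2.634 2.904 -3.439
endloop
endfacet
facet normal -0.340 0.905 0.255
outer loop
vertex -1.99 3.128 -3.375
vertex -2.634 2.904 -3.439
vertex -2.315 2.455 -1.418
endloop
endfacet
facet normal 0.118 -0.056 -0.991
outer loop
vertex -2.634 2.904 -3.439
vertex -2.085 2.345 -3.342
vertex -2.866 2.259 -3.43
endloop
endfacet
facet normal -0.917 0.333 0.219
outer loop
vertex -2.634 2.904 -3.439
vertex -2.866 2.259 -3.43
vertex -2.315 2.455 -1.418
endloop
endfacet
facet normal 0.118 -0.057 -0.991
outer loop
vertex -2.866 2.259 -3.43
vertex -2.085 2.345 -3.342
vertex -2.509 1.678 -3.354
endloop
endfacet
facet normal -0.835 -0.477 0.275
outer loop
vertex -2.866 2.259 -3.43
vertex -2.509 1.678 -3.354
vertex -2.315 2.455 -1.418
endloop
endfacet
facet normal 0.118 -0.057 -0.991
outer loop
vertex -2.509 1.678 -3.354
vertex -2.085 2.345 -3.342
vertex -1.833 1.6 -3.269
endloop
endfacet
facet normal -0.153 -0.912 0.381
outer loop
vertex -2.509 1.678 -3.354
vertex -1.833 1.6 -3.269
vertex -2.315 2.455 -1.418
endloop
endfacet
facet normal 0.119 -0.057 -0.991
outer loop
vertex -1.833 1.6 -3.269
vertex -2.085 2.345 -3.342
vertex -1.347 2.082 -3.238
endloop
endfacet
facet normal 0.611 -0.646 0.457
outer loop
vertex -1.833 1.6 -3.269
vertex -1.347 2.082 -3.238
vertex -2.315 2.455 -1.418
endloop
endfacet
facet normal 0.262 -0.059 0.963
outer loop
vertex -1.265 -3.354 -0.385
vertex -1.651 -3.989 -0.319
vertex -0.931 -4.008 -0.516
endloop
endfacet
facet normal 0.765 0.274 0.583
outer loop
vertex -1.265 -3.354 -0.385
vertex -0.931 -4.008 -0.516
vertex -0.799 -3.425 -0.963
endloop
endfacet
facet normal 0.466 0.842 0.272
outer loop
vertex -1.265 -3.354 -0.385
vertex -0.799 -3.425 -0.963
vertex -1.437 -3.046 -1.043
endloop
endfacet
facet normal -0.222 0.860 0.460
outer loop
vertex -1.265 -3.354 -0.385
vertex -1.437 -3.046 -1.043
vertex -1.964 -3.395 -0.645
endloop
endfacet
facet normal -0.348 0.304 0.887
outer loop
vertex -1.265 -3.354 -0.385
vertex -1.964 -3.395 -0.645
vertex -1.651 -3.989 -0.319
endloop
endfacet
facet normal 0.983 -0.170 0.069
outer loop
vertex -0.799 -3.425 -0.963
vertex -0.931 -4.008 -0.516
vertex -0.896 -4.105 -1.255
endloop
endfacet
facet normal 0.169 -0.709 0.684
outer loop
vertex -0.931 -4.008 -0.516
vertex -1.651 -3.989 -0.319
vertex -1.423 -4.454 -0.857
endloop
endfacet
facet normal -0.819 -0.124 0.560
outer loop
vertex -1.651 -3.989 -0.319
vertex -1.964 -3.395 -0.645
vertex -2.061 -4.075 -0.937
endloop
endfacet
facet normal -0.614 0.778 -0.131
outer loop
vertex -1.964 -3.395 -0.645
vertex -1.437 -3.046 -1.043
vertex -1.929 -3.492 -1.384
endloop
endfacet
facet normal 0.499 0.749 -0.436
outer loop
vertex -1.437 -3.046 -1.043
vertex -0.799 -3.425 -0.963
vertex -1.209 -3.511 -1.581
endloop
endfacet
facet normal 0.222 -0.860 -0.460
outer loop
vertex -1.595 -4.146 -1.515
vertex -0.896 -4.105 -1.255
vertex -1.423 -4.454 -0.857
endloop
endfacet
facet normal -0.466 -0.842 -0.272
outer loop
vertex -1.595 -4.146 -1.515
vertex -1.423 -4.454 -0.857
vertex -2.061 -4.075 -0.937
endloop
endfacet
facet normal -0.765 -0.274 -0.583
outer loop
vertex -1.595 -4.146 -1.515
vertex -2.061 -4.075 -0.937
vertex -1.929 -3.492 -1.384
endloop
endfacet
facet normal -0.262 0.059 -0.963
outer loop
vertex -1.595 -4.146 -1.515
vertex -1.929 -3.492 -1.384
vertex -1.209 -3.511 -1.581
endloop
endfacet
facet normal 0.348 -0.304 -0.887
outer loop
vertex -1.595 -4.146 -1.515
vertex -1.209 -3.511 -1.581
vertex -0.896 -4.105 -1.255
endloop
endfacet
facet normal 0.614 -0.778 0.131
outer loop
vertex -1.423 -4.454 -0.857
vertex -0.896 -4.105 -1.255
vertex -0.931 -4.008 -0.516
endloop
endfacet
facet normal -0.499 -0.749 0.436
outer loop
vertex -2.061 -4.075 -0.937
vertex -1.423 -4.454 -0.857
vertex -1.651 -3.989 -0.319
endloop
endfacet
facet normal -0.983 0.170 -0.069
outer loop
vertex -1.929 -3.492 -1.384
vertex -2.061 -4.075 -0.937
vertex -1.964 -3.395 -0.645
endloop
endfacet
facet normal -0.169 0.709 -0.684
outer loop
vertex -1.209 -3.511 -1.581
vertex -1.929 -3.492 -1.384
vertex -1.437 -3.046 -1.043
endloop
endfacet
facet normal 0.819 0.124 -0.560
outer loop
vertex -0.896 -4.105 -1.255
vertex -1.209 -3.511 -1.581
vertex -0.799 -3.425 -0.963
endloop
endfacet

endsolid


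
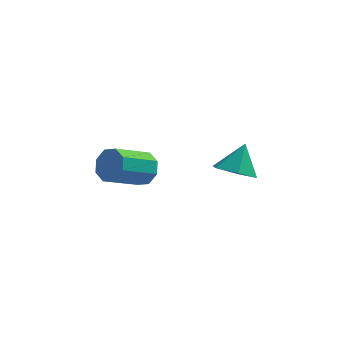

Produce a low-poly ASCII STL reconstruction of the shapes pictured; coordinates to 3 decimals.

solid 
facet normal -0.233 -0.514 -0.825
outer loop
vertex 3.414 -2.881 0.435
vertex 2.709 -2.598 0.458
vertex 3.254 -2.231 0.075
endloop
endfacet
facet normal 0.937 0.315 0.152
outer loop
vertex 3.414 -2.881 0.435
vertex 3.254 -2.231 0.075
vertex 2.971 -2.022 1.382
endloop
endfacet
facet normal -0.233 -0.514 -0.825
outer loop
vertex 3.254 -2.231 0.075
vertex 2.709 -2.598 0.458
vertex 2.549 -1.948 0.098
endloop
endfacet
facet normal 0.370 0.927 -0.068
outer loop
vertex 3.254 -2.231 0.075
vertex 2.549 -1.948 0.098
vertex 2.971 -2.022 1.382
endloop
endfacet
facet normal -0.234 -0.514 -0.825
outer loop
vertex 2.549 -1.948 0.098
vertex 2.709 -2.598 0.458
vertex 2.005 -2.315 0.481
endloop
endfacet
facet normal -0.449 0.872 0.198
outer loop
vertex 2.549 -1.948 0.098
vertex 2.005 -2.315 0.481
vertex 2.971 -2.022 1.382
endloop
endfacet
facet normal -0.233 -0.514 -0.826
outer loop
vertex 2.005 -2.315 0.481
vertex 2.709 -2.598 0.458
vertex 2.165 -2.965 0.84
endloop
endfacet
facet normal -0.700 0.205 0.684
outer loop
vertex 2.005 -2.315 0.481
vertex 2.165 -2.965 0.84
vertex 2.971 -2.022 1.382
endloop
endfacet
facet normal -0.233 -0.514 -0.826
outer loop
vertex 2.165 -2.965 0.84
vertex 2.709 -2.598 0.458
vertex 2.87 -3.248 0.817
endloop
endfacet
facet normal -0.133 -0.406 0.904
outer loop
vertex 2.165 -2.965 0.84
vertex 2.87 -3.248 0.817
vertex 2.971 -2.022 1.382
endloop
endfacet
facet normal -0.233 -0.514 -0.826
outer loop
vertex 2.87 -3.248 0.817
vertex 2.709 -2.598 0.458
vertex 3.414 -2.881 0.435
endloop
endfacet
facet normal 0.685 -0.351 0.639
outer loop
vertex 2.87 -3.248 0.817
vertex 3.414 -2.881 0.435
vertex 2.971 -2.022 1.382
endloop
endfacet
facet normal 0.640 0.604 -0.475
outer loop
vertex 0.09 -0.812 -0.462
vertex -0.37 -0.697 -0.936
vertex -0.209 -0.409 -0.353
endloop
endfacet
facet normal 0.501 0.140 0.854
outer loop
vertex 0.09 -0.812 -0.462
vertex -0.209 -0.409 -0.353
vertex -0.871 -1.717 0.25
endloop
endfacet
facet normal 0.501 0.140 0.854
outer loop
vertex -0.871 -1.717 0.25
vertex -0.209 -0.409 -0.353
vertex -1.169 -1.315 0.359
endloop
endfacet
facet normal -0.640 -0.604 0.475
outer loop
vertex -0.871 -1.717 0.25
vertex -1.169 -1.315 0.359
vertex -1.33 -1.603 -0.224
endloop
endfacet
facet normal 0.640 0.604 -0.475
outer loop
vertex -0.209 -0.409 -0.353
vertex -0.37 -0.697 -0.936
vertex -0.602 -0.175 -0.585
endloop
endfacet
facet normal -0.057 0.653 0.755
outer loop
vertex -0.209 -0.409 -0.353
vertex -0.602 -0.175 -0.585
vertex -1.169 -1.315 0.359
endloop
endfacet
facet normal -0.057 0.653 0.755
outer loop
vertex -1.169 -1.315 0.359
vertex -0.602 -0.175 -0.585
vertex -1.562 -1.081 0.127
endloop
endfacet
facet normal -0.640 -0.604 0.475
outer loop
vertex -1.169 -1.315 0.359
vertex -1.562 -1.081 0.127
vertex -1.33 -1.603 -0.224
endloop
endfacet
facet normal 0.640 0.604 -0.475
outer loop
vertex -0.602 -0.175 -0.585
vertex -0.37 -0.697 -0.936
vertex -0.859 -0.247 -1.023
endloop
endfacet
facet normal -0.582 0.784 0.213
outer loop
vertex -0.602 -0.175 -0.585
vertex -0.859 -0.247 -1.023
vertex -1.562 -1.081 0.127
endloop
endfacet
facet normal -0.582 0.784 0.213
outer loop
vertex -1.562 -1.081 0.127
vertex -0.859 -0.247 -1.023
vertex -1.819 -1.153 -0.311
endloop
endfacet
facet normal -0.640 -0.604 0.475
outer loop
vertex -1.562 -1.081 0.127
vertex -1.819 -1.153 -0.311
vertex -1.33 -1.603 -0.224
endloop
endfacet
facet normal 0.640 0.604 -0.475
outer loop
vertex -0.859 -0.247 -1.023
vertex -0.37 -0.697 -0.936
vertex -0.829 -0.583 -1.41
endloop
endfacet
facet normal -0.766 0.455 -0.454
outer loop
vertex -0.859 -0.247 -1.023
vertex -0.829 -0.583 -1.41
vertex -1.819 -1.153 -0.311
endloop
endfacet
facet normal -0.766 0.457 -0.453
outer loop
vertex -1.819 -1.153 -0.311
vertex -0.829 -0.583 -1.41
vertex -1.79 -1.488 -0.698
endloop
endfacet
facet normal -0.640 -0.604 0.475
outer loop
vertex -1.819 -1.153 -0.311
vertex -1.79 -1.488 -0.698
vertex -1.33 -1.603 -0.224
endloop
endfacet
facet normal 0.640 0.604 -0.475
outer loop
vertex -0.829 -0.583 -1.41
vertex -0.37 -0.697 -0.936
vertex -0.531 -0.985 -1.519
endloop
endfacet
facet normal -0.501 -0.140 -0.854
outer loop
vertex -0.829 -0.583 -1.41
vertex -0.531 -0.985 -1.519
vertex -1.79 -1.488 -0.698
endloop
endfacet
facet normal -0.501 -0.141 -0.854
outer loop
vertex -1.79 -1.488 -0.698
vertex -0.531 -0.985 -1.519
vertex -1.491 -1.891 -0.807
endloop
endfacet
facet normal -0.640 -0.604 0.475
outer loop
vertex -1.79 -1.488 -0.698
vertex -1.491 -1.891 -0.807
vertex -1.33 -1.603 -0.224
endloop
endfacet
facet normal 0.640 0.604 -0.475
outer loop
vertex -0.531 -0.985 -1.519
vertex -0.37 -0.697 -0.936
vertex -0.138 -1.219 -1.287
endloop
endfacet
facet normal 0.057 -0.653 -0.755
outer loop
vertex -0.531 -0.985 -1.519
vertex -0.138 -1.219 -1.287
vertex -1.491 -1.891 -0.807
endloop
endfacet
facet normal 0.057 -0.653 -0.755
outer loop
vertex -1.491 -1.891 -0.807
vertex -0.138 -1.219 -1.287
vertex -1.098 -2.125 -0.575
endloop
endfacet
facet normal -0.640 -0.604 0.475
outer loop
vertex -1.491 -1.891 -0.807
vertex -1.098 -2.125 -0.575
vertex -1.33 -1.603 -0.224
endloop
endfacet
facet normal 0.640 0.604 -0.475
outer loop
vertex -0.138 -1.219 -1.287
vertex -0.37 -0.697 -0.936
vertex 0.119 -1.147 -0.849
endloop
endfacet
facet normal 0.582 -0.784 -0.213
outer loop
vertex -0.138 -1.219 -1.287
vertex 0.119 -1.147 -0.849
vertex -1.098 -2.125 -0.575
endloop
endfacet
facet normal 0.582 -0.784 -0.213
outer loop
vertex -1.098 -2.125 -0.575
vertex 0.119 -1.147 -0.849
vertex -0.841 -2.053 -0.137
endloop
endfacet
facet normal -0.640 -0.604 0.475
outer loop
vertex -1.098 -2.125 -0.575
vertex -0.841 -2.053 -0.137
vertex -1.33 -1.603 -0.224
endloop
endfacet
facet normal 0.640 0.604 -0.475
outer loop
vertex 0.119 -1.147 -0.849
vertex -0.37 -0.697 -0.936
vertex 0.09 -0.812 -0.462
endloop
endfacet
facet normal 0.766 -0.456 0.452
outer loop
vertex 0.119 -1.147 -0.849
vertex 0.09 -0.812 -0.462
vertex -0.841 -2.053 -0.137
endloop
endfacet
facet normal 0.766 -0.455 0.455
outer loop
vertex -0.841 -2.053 -0.137
vertex 0.09 -0.812 -0.462
vertex -0.871 -1.717 0.25
endloop
endfacet
facet normal -0.640 -0.604 0.475
outer loop
vertex -0.841 -2.053 -0.137
vertex -0.871 -1.717 0.25
vertex -1.33 -1.603 -0.224
endloop
endfacet

endsolid


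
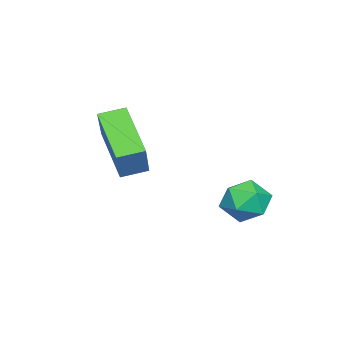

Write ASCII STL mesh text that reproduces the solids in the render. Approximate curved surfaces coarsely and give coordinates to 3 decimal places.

solid 
facet normal -0.831 0.518 -0.203
outer loop
vertex 0.774 3.156 -4.296
vertex 0.352 2.734 -3.644
vertex 0.781 3.488 -3.477
endloop
endfacet
facet normal -0.247 0.899 -0.362
outer loop
vertex 0.774 3.156 -4.296
vertex 0.781 3.488 -3.477
vertex 1.519 3.495 -3.963
endloop
endfacet
facet normal 0.134 0.528 -0.838
outer loop
vertex 0.774 3.156 -4.296
vertex 1.519 3.495 -3.963
vertex 1.545 2.746 -4.431
endloop
endfacet
facet normal -0.213 -0.081 -0.974
outer loop
vertex 0.774 3.156 -4.296
vertex 1.545 2.746 -4.431
vertex 0.824 2.276 -4.234
endloop
endfacet
facet normal -0.810 -0.087 -0.580
outer loop
vertex 0.774 3.156 -4.296
vertex 0.824 2.276 -4.234
vertex 0.352 2.734 -3.644
endloop
endfacet
facet normal 0.143 0.962 0.231
outer loop
vertex 1.519 3.495 -3.963
vertex 0.781 3.488 -3.477
vertex 1.556 3.284 -3.106
endloop
endfacet
facet normal -0.801 0.347 0.488
outer loop
vertex 0.781 3.488 -3.477
vertex 0.352 2.734 -3.644
vertex 0.835 2.814 -2.909
endloop
endfacet
facet normal -0.766 -0.631 -0.122
outer loop
vertex 0.352 2.734 -3.644
vertex 0.824 2.276 -4.234
vertex 0.861 2.065 -3.377
endloop
endfacet
facet normal 0.199 -0.622 -0.757
outer loop
vertex 0.824 2.276 -4.234
vertex 1.545 2.746 -4.431
vertex 1.599 2.072 -3.863
endloop
endfacet
facet normal 0.760 0.363 -0.539
outer loop
vertex 1.545 2.746 -4.431
vertex 1.519 3.495 -3.963
vertex 2.028 2.826 -3.696
endloop
endfacet
facet normal 0.213 0.081 0.974
outer loop
vertex 1.606 2.404 -3.044
vertex 1.556 3.284 -3.106
vertex 0.835 2.814 -2.909
endloop
endfacet
facet normal -0.134 -0.528 0.838
outer loop
vertex 1.606 2.404 -3.044
vertex 0.835 2.814 -2.909
vertex 0.861 2.065 -3.377
endloop
endfacet
facet normal 0.247 -0.899 0.362
outer loop
vertex 1.606 2.404 -3.044
vertex 0.861 2.065 -3.377
vertex 1.599 2.072 -3.863
endloop
endfacet
facet normal 0.831 -0.518 0.203
outer loop
vertex 1.606 2.404 -3.044
vertex 1.599 2.072 -3.863
vertex 2.028 2.826 -3.696
endloop
endfacet
facet normal 0.810 0.087 0.580
outer loop
vertex 1.606 2.404 -3.044
vertex 2.028 2.826 -3.696
vertex 1.556 3.284 -3.106
endloop
endfacet
facet normal -0.199 0.622 0.757
outer loop
vertex 0.835 2.814 -2.909
vertex 1.556 3.284 -3.106
vertex 0.781 3.488 -3.477
endloop
endfacet
facet normal -0.760 -0.363 0.539
outer loop
vertex 0.861 2.065 -3.377
vertex 0.835 2.814 -2.909
vertex 0.352 2.734 -3.644
endloop
endfacet
facet normal -0.143 -0.962 -0.231
outer loop
vertex 1.599 2.072 -3.863
vertex 0.861 2.065 -3.377
vertex 0.824 2.276 -4.234
endloop
endfacet
facet normal 0.801 -0.347 -0.488
outer loop
vertex 2.028 2.826 -3.696
vertex 1.599 2.072 -3.863
vertex 1.545 2.746 -4.431
endloop
endfacet
facet normal 0.766 0.631 0.122
outer loop
vertex 1.556 3.284 -3.106
vertex 2.028 2.826 -3.696
vertex 1.519 3.495 -3.963
endloop
endfacet
facet normal -0.573 0.789 0.222
outer loop
vertex 1.759 -0.8 -0.953
vertex 2.64 -0.49 0.22
vertex 2.924 0.38 -2.14
endloop
endfacet
facet normal -0.588 -0.207 -0.782
outer loop
vertex 3.44 -0.33 -2.34
vertex 1.759 -0.8 -0.953
vertex 2.924 0.38 -2.14
endloop
endfacet
facet normal -0.573 0.789 0.222
outer loop
vertex 2.924 0.38 -2.14
vertex 2.64 -0.49 0.22
vertex 3.806 0.69 -0.967
endloop
endfacet
facet normal 0.571 0.579 -0.582
outer loop
vertex 3.806 0.69 -0.967
vertex 3.44 -0.33 -2.34
vertex 2.924 0.38 -2.14
endloop
endfacet
facet normal -0.571 -0.579 0.582
outer loop
vertex 1.759 -0.8 -0.953
vertex 3.156 -1.2 0.02
vertex 2.64 -0.49 0.22
endloop
endfacet
facet normal -0.588 -0.206 -0.782
outer loop
vertex 2.274 -1.51 -1.153
vertex 1.759 -0.8 -0.953
vertex 3.44 -0.33 -2.34
endloop
endfacet
facet normal -0.571 -0.578 0.582
outer loop
vertex 2.274 -1.51 -1.153
vertex 3.156 -1.2 0.02
vertex 1.759 -0.8 -0.953
endloop
endfacet
facet normal 0.587 0.207 0.782
outer loop
vertex 2.64 -0.49 0.22
vertex 3.156 -1.2 0.02
vertex 3.806 0.69 -0.967
endloop
endfacet
facet normal 0.571 0.578 -0.582
outer loop
vertex 4.321 -0.02 -1.167
vertex 3.44 -0.33 -2.34
vertex 3.806 0.69 -0.967
endloop
endfacet
facet normal 0.588 0.206 0.782
outer loop
vertex 3.806 0.69 -0.967
vertex 3.156 -1.2 0.02
vertex 4.321 -0.02 -1.167
endloop
endfacet
facet normal 0.573 -0.789 -0.222
outer loop
vertex 4.321 -0.02 -1.167
vertex 2.274 -1.51 -1.153
vertex 3.44 -0.33 -2.34
endloop
endfacet
facet normal 0.573 -0.789 -0.222
outer loop
vertex 3.156 -1.2 0.02
vertex 2.274 -1.51 -1.153
vertex 4.321 -0.02 -1.167
endloop
endfacet

endsolid


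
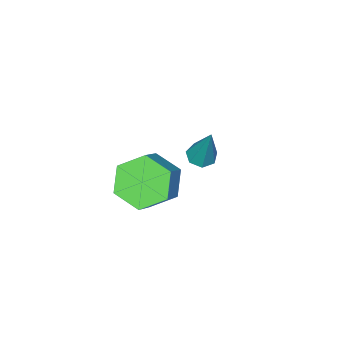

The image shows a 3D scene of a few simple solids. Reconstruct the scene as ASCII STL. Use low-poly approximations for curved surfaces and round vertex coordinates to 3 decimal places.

solid 
facet normal -0.151 -0.369 -0.917
outer loop
vertex -1.085 -3.318 -1.394
vertex -1.426 -2.878 -1.515
vertex -0.863 -2.922 -1.59
endloop
endfacet
facet normal 0.891 -0.368 0.266
outer loop
vertex -1.085 -3.318 -1.394
vertex -0.863 -2.922 -1.59
vertex -1.114 -2.122 0.355
endloop
endfacet
facet normal -0.151 -0.370 -0.917
outer loop
vertex -0.863 -2.922 -1.59
vertex -1.426 -2.878 -1.515
vertex -1.065 -2.493 -1.73
endloop
endfacet
facet normal 0.910 0.412 -0.052
outer loop
vertex -0.863 -2.922 -1.59
vertex -1.065 -2.493 -1.73
vertex -1.114 -2.122 0.355
endloop
endfacet
facet normal -0.152 -0.370 -0.917
outer loop
vertex -1.065 -2.493 -1.73
vertex -1.426 -2.878 -1.515
vertex -1.539 -2.353 -1.708
endloop
endfacet
facet normal 0.273 0.948 -0.162
outer loop
vertex -1.065 -2.493 -1.73
vertex -1.539 -2.353 -1.708
vertex -1.114 -2.122 0.355
endloop
endfacet
facet normal -0.153 -0.370 -0.916
outer loop
vertex -1.539 -2.353 -1.708
vertex -1.426 -2.878 -1.515
vertex -1.928 -2.608 -1.54
endloop
endfacet
facet normal -0.543 0.840 0.018
outer loop
vertex -1.539 -2.353 -1.708
vertex -1.928 -2.608 -1.54
vertex -1.114 -2.122 0.355
endloop
endfacet
facet normal -0.154 -0.370 -0.916
outer loop
vertex -1.928 -2.608 -1.54
vertex -1.426 -2.878 -1.515
vertex -1.939 -3.066 -1.353
endloop
endfacet
facet normal -0.921 0.166 0.353
outer loop
vertex -1.928 -2.608 -1.54
vertex -1.939 -3.066 -1.353
vertex -1.114 -2.122 0.355
endloop
endfacet
facet normal -0.153 -0.371 -0.916
outer loop
vertex -1.939 -3.066 -1.353
vertex -1.426 -2.878 -1.515
vertex -1.564 -3.382 -1.288
endloop
endfacet
facet normal -0.577 -0.564 0.591
outer loop
vertex -1.939 -3.066 -1.353
vertex -1.564 -3.382 -1.288
vertex -1.114 -2.122 0.355
endloop
endfacet
facet normal -0.153 -0.371 -0.916
outer loop
vertex -1.564 -3.382 -1.288
vertex -1.426 -2.878 -1.515
vertex -1.085 -3.318 -1.394
endloop
endfacet
facet normal 0.229 -0.802 0.552
outer loop
vertex -1.564 -3.382 -1.288
vertex -1.085 -3.318 -1.394
vertex -1.114 -2.122 0.355
endloop
endfacet
facet normal -0.717 -0.323 -0.618
outer loop
vertex 2.675 -1.283 -0.482
vertex 2.137 -1.671 0.345
vertex 1.967 -0.676 0.022
endloop
endfacet
facet normal 0.200 0.754 -0.626
outer loop
vertex 2.675 -1.283 -0.482
vertex 1.967 -0.676 0.022
vertex 3.521 -0.902 0.247
endloop
endfacet
facet normal 0.200 0.753 -0.627
outer loop
vertex 3.521 -0.902 0.247
vertex 1.967 -0.676 0.022
vertex 2.813 -0.294 0.751
endloop
endfacet
facet normal 0.717 0.324 0.617
outer loop
vertex 3.521 -0.902 0.247
vertex 2.813 -0.294 0.751
vertex 2.983 -1.289 1.075
endloop
endfacet
facet normal -0.717 -0.323 -0.618
outer loop
vertex 1.967 -0.676 0.022
vertex 2.137 -1.671 0.345
vertex 1.429 -1.063 0.849
endloop
endfacet
facet normal -0.478 0.873 0.097
outer loop
vertex 1.967 -0.676 0.022
vertex 1.429 -1.063 0.849
vertex 2.813 -0.294 0.751
endloop
endfacet
facet normal -0.478 0.873 0.099
outer loop
vertex 2.813 -0.294 0.751
vertex 1.429 -1.063 0.849
vertex 2.275 -0.682 1.578
endloop
endfacet
facet normal 0.717 0.324 0.618
outer loop
vertex 2.813 -0.294 0.751
vertex 2.275 -0.682 1.578
vertex 2.983 -1.289 1.075
endloop
endfacet
facet normal -0.717 -0.324 -0.617
outer loop
vertex 1.429 -1.063 0.849
vertex 2.137 -1.671 0.345
vertex 1.599 -2.058 1.173
endloop
endfacet
facet normal -0.679 0.120 0.725
outer loop
vertex 1.429 -1.063 0.849
vertex 1.599 -2.058 1.173
vertex 2.275 -0.682 1.578
endloop
endfacet
facet normal -0.679 0.120 0.725
outer loop
vertex 2.275 -0.682 1.578
vertex 1.599 -2.058 1.173
vertex 2.445 -1.677 1.902
endloop
endfacet
facet normal 0.717 0.324 0.618
outer loop
vertex 2.275 -0.682 1.578
vertex 2.445 -1.677 1.902
vertex 2.983 -1.289 1.075
endloop
endfacet
facet normal -0.717 -0.324 -0.617
outer loop
vertex 1.599 -2.058 1.173
vertex 2.137 -1.671 0.345
vertex 2.307 -2.666 0.669
endloop
endfacet
facet normal -0.201 -0.753 0.627
outer loop
vertex 1.599 -2.058 1.173
vertex 2.307 -2.666 0.669
vertex 2.445 -1.677 1.902
endloop
endfacet
facet normal -0.200 -0.753 0.627
outer loop
vertex 2.445 -1.677 1.902
vertex 2.307 -2.666 0.669
vertex 3.153 -2.284 1.398
endloop
endfacet
facet normal 0.717 0.323 0.618
outer loop
vertex 2.445 -1.677 1.902
vertex 3.153 -2.284 1.398
vertex 2.983 -1.289 1.075
endloop
endfacet
facet normal -0.717 -0.324 -0.618
outer loop
vertex 2.307 -2.666 0.669
vertex 2.137 -1.671 0.345
vertex 2.845 -2.278 -0.158
endloop
endfacet
facet normal 0.479 -0.873 -0.098
outer loop
vertex 2.307 -2.666 0.669
vertex 2.845 -2.278 -0.158
vertex 3.153 -2.284 1.398
endloop
endfacet
facet normal 0.478 -0.873 -0.098
outer loop
vertex 3.153 -2.284 1.398
vertex 2.845 -2.278 -0.158
vertex 3.691 -1.897 0.571
endloop
endfacet
facet normal 0.717 0.323 0.618
outer loop
vertex 3.153 -2.284 1.398
vertex 3.691 -1.897 0.571
vertex 2.983 -1.289 1.075
endloop
endfacet
facet normal -0.717 -0.324 -0.618
outer loop
vertex 2.845 -2.278 -0.158
vertex 2.137 -1.671 0.345
vertex 2.675 -1.283 -0.482
endloop
endfacet
facet normal 0.679 -0.120 -0.725
outer loop
vertex 2.845 -2.278 -0.158
vertex 2.675 -1.283 -0.482
vertex 3.691 -1.897 0.571
endloop
endfacet
facet normal 0.679 -0.120 -0.725
outer loop
vertex 3.691 -1.897 0.571
vertex 2.675 -1.283 -0.482
vertex 3.521 -0.902 0.247
endloop
endfacet
facet normal 0.717 0.324 0.617
outer loop
vertex 3.691 -1.897 0.571
vertex 3.521 -0.902 0.247
vertex 2.983 -1.289 1.075
endloop
endfacet

endsolid


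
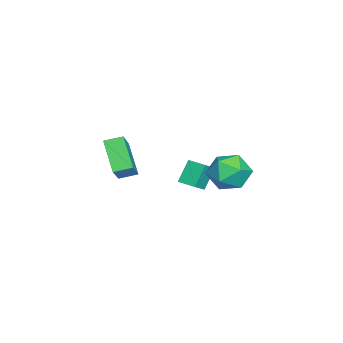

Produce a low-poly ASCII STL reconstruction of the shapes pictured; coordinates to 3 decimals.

solid 
facet normal -0.505 0.260 0.823
outer loop
vertex -2.619 0.318 -1.07
vertex -2.192 1.276 -1.111
vertex -3.41 0.646 -1.659
endloop
endfacet
facet normal -0.407 -0.913 0.038
outer loop
vertex -2.668 0.264 -2.869
vertex -2.619 0.318 -1.07
vertex -3.41 0.646 -1.659
endloop
endfacet
facet normal -0.505 0.260 0.823
outer loop
vertex -3.41 0.646 -1.659
vertex -2.192 1.276 -1.111
vertex -2.984 1.604 -1.7
endloop
endfacet
facet normal -0.762 0.314 -0.566
outer loop
vertex -2.984 1.604 -1.7
vertex -2.668 0.264 -2.869
vertex -3.41 0.646 -1.659
endloop
endfacet
facet normal 0.761 -0.315 0.566
outer loop
vertex -2.619 0.318 -1.07
vertex -1.45 0.894 -2.321
vertex -2.192 1.276 -1.111
endloop
endfacet
facet normal -0.407 -0.913 0.038
outer loop
vertex -1.876 -0.064 -2.28
vertex -2.619 0.318 -1.07
vertex -2.668 0.264 -2.869
endloop
endfacet
facet normal 0.761 -0.314 0.567
outer loop
vertex -1.876 -0.064 -2.28
vertex -1.45 0.894 -2.321
vertex -2.619 0.318 -1.07
endloop
endfacet
facet normal 0.407 0.913 -0.039
outer loop
vertex -2.192 1.276 -1.111
vertex -1.45 0.894 -2.321
vertex -2.984 1.604 -1.7
endloop
endfacet
facet normal -0.761 0.315 -0.567
outer loop
vertex -2.241 1.222 -2.91
vertex -2.668 0.264 -2.869
vertex -2.984 1.604 -1.7
endloop
endfacet
facet normal 0.407 0.913 -0.038
outer loop
vertex -2.984 1.604 -1.7
vertex -1.45 0.894 -2.321
vertex -2.241 1.222 -2.91
endloop
endfacet
facet normal 0.505 -0.260 -0.823
outer loop
vertex -2.241 1.222 -2.91
vertex -1.876 -0.064 -2.28
vertex -2.668 0.264 -2.869
endloop
endfacet
facet normal 0.505 -0.260 -0.823
outer loop
vertex -1.45 0.894 -2.321
vertex -1.876 -0.064 -2.28
vertex -2.241 1.222 -2.91
endloop
endfacet
facet normal 0.016 0.801 0.598
outer loop
vertex -0.413 3.992 -0.285
vertex -0.511 3.254 0.707
vertex 0.609 3.559 0.269
endloop
endfacet
facet normal 0.389 0.921 0.001
outer loop
vertex -0.413 3.992 -0.285
vertex 0.609 3.559 0.269
vertex 0.54 3.59 -0.969
endloop
endfacet
facet normal -0.048 0.831 -0.555
outer loop
vertex -0.413 3.992 -0.285
vertex 0.54 3.59 -0.969
vertex -0.622 3.304 -1.297
endloop
endfacet
facet normal -0.692 0.656 -0.303
outer loop
vertex -0.413 3.992 -0.285
vertex -0.622 3.304 -1.297
vertex -1.272 3.097 -0.26
endloop
endfacet
facet normal -0.652 0.638 0.410
outer loop
vertex -0.413 3.992 -0.285
vertex -1.272 3.097 -0.26
vertex -0.511 3.254 0.707
endloop
endfacet
facet normal 0.903 0.427 -0.040
outer loop
vertex 0.54 3.59 -0.969
vertex 0.609 3.559 0.269
vertex 1.032 2.603 -0.4
endloop
endfacet
facet normal 0.298 0.235 0.925
outer loop
vertex 0.609 3.559 0.269
vertex -0.511 3.254 0.707
vertex 0.382 2.396 0.637
endloop
endfacet
facet normal -0.783 -0.032 0.621
outer loop
vertex -0.511 3.254 0.707
vertex -1.272 3.097 -0.26
vertex -0.78 2.11 0.309
endloop
endfacet
facet normal -0.847 -0.003 -0.532
outer loop
vertex -1.272 3.097 -0.26
vertex -0.622 3.304 -1.297
vertex -0.849 2.141 -0.929
endloop
endfacet
facet normal 0.196 0.281 -0.940
outer loop
vertex -0.622 3.304 -1.297
vertex 0.54 3.59 -0.969
vertex 0.271 2.446 -1.367
endloop
endfacet
facet normal 0.692 -0.656 0.303
outer loop
vertex 0.173 1.708 -0.375
vertex 1.032 2.603 -0.4
vertex 0.382 2.396 0.637
endloop
endfacet
facet normal 0.048 -0.831 0.555
outer loop
vertex 0.173 1.708 -0.375
vertex 0.382 2.396 0.637
vertex -0.78 2.11 0.309
endloop
endfacet
facet normal -0.389 -0.921 -0.001
outer loop
vertex 0.173 1.708 -0.375
vertex -0.78 2.11 0.309
vertex -0.849 2.141 -0.929
endloop
endfacet
facet normal -0.016 -0.801 -0.598
outer loop
vertex 0.173 1.708 -0.375
vertex -0.849 2.141 -0.929
vertex 0.271 2.446 -1.367
endloop
endfacet
facet normal 0.652 -0.638 -0.410
outer loop
vertex 0.173 1.708 -0.375
vertex 0.271 2.446 -1.367
vertex 1.032 2.603 -0.4
endloop
endfacet
facet normal 0.847 0.003 0.532
outer loop
vertex 0.382 2.396 0.637
vertex 1.032 2.603 -0.4
vertex 0.609 3.559 0.269
endloop
endfacet
facet normal -0.196 -0.281 0.940
outer loop
vertex -0.78 2.11 0.309
vertex 0.382 2.396 0.637
vertex -0.511 3.254 0.707
endloop
endfacet
facet normal -0.903 -0.427 0.040
outer loop
vertex -0.849 2.141 -0.929
vertex -0.78 2.11 0.309
vertex -1.272 3.097 -0.26
endloop
endfacet
facet normal -0.298 -0.235 -0.925
outer loop
vertex 0.271 2.446 -1.367
vertex -0.849 2.141 -0.929
vertex -0.622 3.304 -1.297
endloop
endfacet
facet normal 0.783 0.032 -0.621
outer loop
vertex 1.032 2.603 -0.4
vertex 0.271 2.446 -1.367
vertex 0.54 3.59 -0.969
endloop
endfacet
facet normal -0.753 -0.037 -0.657
outer loop
vertex -5.162 -4.459 -2.0
vertex -5.455 -3.468 -1.721
vertex -3.863 -3.642 -3.534
endloop
endfacet
facet normal 0.273 -0.926 -0.262
outer loop
vertex -2.425 -3.572 -2.279
vertex -5.162 -4.459 -2.0
vertex -3.863 -3.642 -3.534
endloop
endfacet
facet normal -0.753 -0.038 -0.657
outer loop
vertex -3.863 -3.642 -3.534
vertex -5.455 -3.468 -1.721
vertex -4.156 -2.652 -3.255
endloop
endfacet
facet normal 0.599 0.376 -0.707
outer loop
vertex -4.156 -2.652 -3.255
vertex -2.425 -3.572 -2.279
vertex -3.863 -3.642 -3.534
endloop
endfacet
facet normal -0.599 -0.376 0.707
outer loop
vertex -5.162 -4.459 -2.0
vertex -4.017 -3.398 -0.466
vertex -5.455 -3.468 -1.721
endloop
endfacet
facet normal 0.273 -0.926 -0.261
outer loop
vertex -3.724 -4.388 -0.745
vertex -5.162 -4.459 -2.0
vertex -2.425 -3.572 -2.279
endloop
endfacet
facet normal -0.599 -0.376 0.707
outer loop
vertex -3.724 -4.388 -0.745
vertex -4.017 -3.398 -0.466
vertex -5.162 -4.459 -2.0
endloop
endfacet
facet normal -0.273 0.926 0.261
outer loop
vertex -5.455 -3.468 -1.721
vertex -4.017 -3.398 -0.466
vertex -4.156 -2.652 -3.255
endloop
endfacet
facet normal 0.599 0.376 -0.707
outer loop
vertex -2.718 -2.581 -2.0
vertex -2.425 -3.572 -2.279
vertex -4.156 -2.652 -3.255
endloop
endfacet
facet normal -0.274 0.926 0.261
outer loop
vertex -4.156 -2.652 -3.255
vertex -4.017 -3.398 -0.466
vertex -2.718 -2.581 -2.0
endloop
endfacet
facet normal 0.753 0.037 0.657
outer loop
vertex -2.718 -2.581 -2.0
vertex -3.724 -4.388 -0.745
vertex -2.425 -3.572 -2.279
endloop
endfacet
facet normal 0.753 0.038 0.657
outer loop
vertex -4.017 -3.398 -0.466
vertex -3.724 -4.388 -0.745
vertex -2.718 -2.581 -2.0
endloop
endfacet

endsolid
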